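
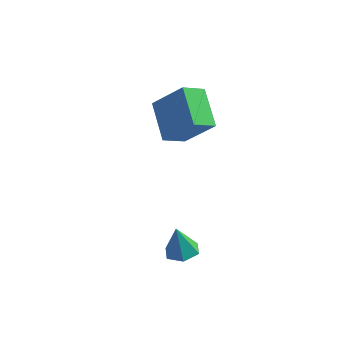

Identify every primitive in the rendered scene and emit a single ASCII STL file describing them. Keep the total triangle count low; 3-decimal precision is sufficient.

solid 
facet normal 0.184 -0.001 -0.983
outer loop
vertex 3.765 -1.806 -4.521
vertex 3.005 -1.701 -4.663
vertex 3.474 -1.084 -4.576
endloop
endfacet
facet normal 0.750 0.345 0.564
outer loop
vertex 3.765 -1.806 -4.521
vertex 3.474 -1.084 -4.576
vertex 2.735 -1.699 -3.217
endloop
endfacet
facet normal 0.184 -0.001 -0.983
outer loop
vertex 3.474 -1.084 -4.576
vertex 3.005 -1.701 -4.663
vertex 2.714 -0.979 -4.718
endloop
endfacet
facet normal 0.044 0.901 0.432
outer loop
vertex 3.474 -1.084 -4.576
vertex 2.714 -0.979 -4.718
vertex 2.735 -1.699 -3.217
endloop
endfacet
facet normal 0.182 -0.001 -0.983
outer loop
vertex 2.714 -0.979 -4.718
vertex 3.005 -1.701 -4.663
vertex 2.245 -1.596 -4.804
endloop
endfacet
facet normal -0.783 0.556 0.278
outer loop
vertex 2.714 -0.979 -4.718
vertex 2.245 -1.596 -4.804
vertex 2.735 -1.699 -3.217
endloop
endfacet
facet normal 0.182 -0.001 -0.983
outer loop
vertex 2.245 -1.596 -4.804
vertex 3.005 -1.701 -4.663
vertex 2.536 -2.318 -4.749
endloop
endfacet
facet normal -0.903 -0.344 0.256
outer loop
vertex 2.245 -1.596 -4.804
vertex 2.536 -2.318 -4.749
vertex 2.735 -1.699 -3.217
endloop
endfacet
facet normal 0.184 -0.003 -0.983
outer loop
vertex 2.536 -2.318 -4.749
vertex 3.005 -1.701 -4.663
vertex 3.295 -2.423 -4.607
endloop
endfacet
facet normal -0.197 -0.900 0.389
outer loop
vertex 2.536 -2.318 -4.749
vertex 3.295 -2.423 -4.607
vertex 2.735 -1.699 -3.217
endloop
endfacet
facet normal 0.183 -0.003 -0.983
outer loop
vertex 3.295 -2.423 -4.607
vertex 3.005 -1.701 -4.663
vertex 3.765 -1.806 -4.521
endloop
endfacet
facet normal 0.630 -0.555 0.543
outer loop
vertex 3.295 -2.423 -4.607
vertex 3.765 -1.806 -4.521
vertex 2.735 -1.699 -3.217
endloop
endfacet
facet normal -0.559 -0.681 0.473
outer loop
vertex 2.579 1.152 1.222
vertex 1.615 2.642 2.23
vertex 1.181 1.26 -0.273
endloop
endfacet
facet normal 0.472 -0.731 -0.494
outer loop
vertex 1.885 2.118 -0.87
vertex 2.579 1.152 1.222
vertex 1.181 1.26 -0.273
endloop
endfacet
facet normal -0.558 -0.681 0.473
outer loop
vertex 1.181 1.26 -0.273
vertex 1.615 2.642 2.23
vertex 0.217 2.749 0.734
endloop
endfacet
facet normal -0.682 0.052 -0.730
outer loop
vertex 0.217 2.749 0.734
vertex 1.885 2.118 -0.87
vertex 1.181 1.26 -0.273
endloop
endfacet
facet normal 0.682 -0.052 0.729
outer loop
vertex 2.579 1.152 1.222
vertex 2.319 3.5 1.633
vertex 1.615 2.642 2.23
endloop
endfacet
facet normal 0.473 -0.730 -0.494
outer loop
vertex 3.283 2.011 0.626
vertex 2.579 1.152 1.222
vertex 1.885 2.118 -0.87
endloop
endfacet
facet normal 0.682 -0.052 0.730
outer loop
vertex 3.283 2.011 0.626
vertex 2.319 3.5 1.633
vertex 2.579 1.152 1.222
endloop
endfacet
facet normal -0.472 0.731 0.493
outer loop
vertex 1.615 2.642 2.23
vertex 2.319 3.5 1.633
vertex 0.217 2.749 0.734
endloop
endfacet
facet normal -0.682 0.053 -0.730
outer loop
vertex 0.921 3.608 0.138
vertex 1.885 2.118 -0.87
vertex 0.217 2.749 0.734
endloop
endfacet
facet normal -0.472 0.730 0.494
outer loop
vertex 0.217 2.749 0.734
vertex 2.319 3.5 1.633
vertex 0.921 3.608 0.138
endloop
endfacet
facet normal 0.558 0.681 -0.473
outer loop
vertex 0.921 3.608 0.138
vertex 3.283 2.011 0.626
vertex 1.885 2.118 -0.87
endloop
endfacet
facet normal 0.558 0.681 -0.473
outer loop
vertex 2.319 3.5 1.633
vertex 3.283 2.011 0.626
vertex 0.921 3.608 0.138
endloop
endfacet

endsolid


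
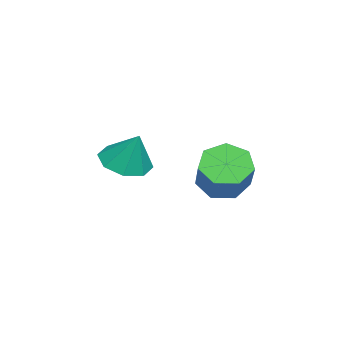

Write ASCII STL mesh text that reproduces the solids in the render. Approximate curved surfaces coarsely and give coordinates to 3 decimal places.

solid 
facet normal -0.279 -0.389 -0.878
outer loop
vertex 0.56 0.104 2.242
vertex -0.39 -0.046 2.611
vertex 0.087 0.723 2.118
endloop
endfacet
facet normal 0.786 0.614 0.067
outer loop
vertex 0.56 0.104 2.242
vertex 0.087 0.723 2.118
vertex 0.05 0.566 3.989
endloop
endfacet
facet normal -0.280 -0.389 -0.878
outer loop
vertex 0.087 0.723 2.118
vertex -0.39 -0.046 2.611
vertex -0.665 0.891 2.283
endloop
endfacet
facet normal 0.235 0.968 0.086
outer loop
vertex 0.087 0.723 2.118
vertex -0.665 0.891 2.283
vertex 0.05 0.566 3.989
endloop
endfacet
facet normal -0.281 -0.389 -0.877
outer loop
vertex -0.665 0.891 2.283
vertex -0.39 -0.046 2.611
vertex -1.256 0.511 2.641
endloop
endfacet
facet normal -0.367 0.873 0.320
outer loop
vertex -0.665 0.891 2.283
vertex -1.256 0.511 2.641
vertex 0.05 0.566 3.989
endloop
endfacet
facet normal -0.281 -0.389 -0.877
outer loop
vertex -1.256 0.511 2.641
vertex -0.39 -0.046 2.611
vertex -1.34 -0.195 2.981
endloop
endfacet
facet normal -0.671 0.385 0.634
outer loop
vertex -1.256 0.511 2.641
vertex -1.34 -0.195 2.981
vertex 0.05 0.566 3.989
endloop
endfacet
facet normal -0.281 -0.389 -0.877
outer loop
vertex -1.34 -0.195 2.981
vertex -0.39 -0.046 2.611
vertex -0.867 -0.814 3.104
endloop
endfacet
facet normal -0.495 -0.211 0.843
outer loop
vertex -1.34 -0.195 2.981
vertex -0.867 -0.814 3.104
vertex 0.05 0.566 3.989
endloop
endfacet
facet normal -0.280 -0.389 -0.877
outer loop
vertex -0.867 -0.814 3.104
vertex -0.39 -0.046 2.611
vertex -0.115 -0.983 2.939
endloop
endfacet
facet normal 0.054 -0.564 0.824
outer loop
vertex -0.867 -0.814 3.104
vertex -0.115 -0.983 2.939
vertex 0.05 0.566 3.989
endloop
endfacet
facet normal -0.279 -0.389 -0.878
outer loop
vertex -0.115 -0.983 2.939
vertex -0.39 -0.046 2.611
vertex 0.476 -0.602 2.582
endloop
endfacet
facet normal 0.658 -0.469 0.589
outer loop
vertex -0.115 -0.983 2.939
vertex 0.476 -0.602 2.582
vertex 0.05 0.566 3.989
endloop
endfacet
facet normal -0.279 -0.389 -0.878
outer loop
vertex 0.476 -0.602 2.582
vertex -0.39 -0.046 2.611
vertex 0.56 0.104 2.242
endloop
endfacet
facet normal 0.961 0.018 0.276
outer loop
vertex 0.476 -0.602 2.582
vertex 0.56 0.104 2.242
vertex 0.05 0.566 3.989
endloop
endfacet
facet normal -0.746 -0.195 -0.636
outer loop
vertex 0.158 3.964 1.331
vertex -0.295 3.438 2.023
vertex -0.379 4.395 1.829
endloop
endfacet
facet normal 0.209 0.840 -0.501
outer loop
vertex 0.158 3.964 1.331
vertex -0.379 4.395 1.829
vertex 1.628 4.347 2.585
endloop
endfacet
facet normal 0.209 0.839 -0.502
outer loop
vertex 1.628 4.347 2.585
vertex -0.379 4.395 1.829
vertex 1.091 4.779 3.083
endloop
endfacet
facet normal 0.747 0.195 0.636
outer loop
vertex 1.628 4.347 2.585
vertex 1.091 4.779 3.083
vertex 1.175 3.822 3.277
endloop
endfacet
facet normal -0.746 -0.195 -0.637
outer loop
vertex -0.379 4.395 1.829
vertex -0.295 3.438 2.023
vertex -0.853 4.106 2.473
endloop
endfacet
facet normal -0.364 0.920 0.145
outer loop
vertex -0.379 4.395 1.829
vertex -0.853 4.106 2.473
vertex 1.091 4.779 3.083
endloop
endfacet
facet normal -0.364 0.920 0.145
outer loop
vertex 1.091 4.779 3.083
vertex -0.853 4.106 2.473
vertex 0.616 4.49 3.727
endloop
endfacet
facet normal 0.746 0.195 0.637
outer loop
vertex 1.091 4.779 3.083
vertex 0.616 4.49 3.727
vertex 1.175 3.822 3.277
endloop
endfacet
facet normal -0.746 -0.194 -0.637
outer loop
vertex -0.853 4.106 2.473
vertex -0.295 3.438 2.023
vertex -0.907 3.314 2.778
endloop
endfacet
facet normal -0.663 0.308 0.682
outer loop
vertex -0.853 4.106 2.473
vertex -0.907 3.314 2.778
vertex 0.616 4.49 3.727
endloop
endfacet
facet normal -0.663 0.307 0.683
outer loop
vertex 0.616 4.49 3.727
vertex -0.907 3.314 2.778
vertex 0.563 3.698 4.032
endloop
endfacet
facet normal 0.746 0.195 0.637
outer loop
vertex 0.616 4.49 3.727
vertex 0.563 3.698 4.032
vertex 1.175 3.822 3.277
endloop
endfacet
facet normal -0.746 -0.195 -0.637
outer loop
vertex -0.907 3.314 2.778
vertex -0.295 3.438 2.023
vertex -0.5 2.615 2.515
endloop
endfacet
facet normal -0.463 -0.535 0.707
outer loop
vertex -0.907 3.314 2.778
vertex -0.5 2.615 2.515
vertex 0.563 3.698 4.032
endloop
endfacet
facet normal -0.463 -0.535 0.707
outer loop
vertex 0.563 3.698 4.032
vertex -0.5 2.615 2.515
vertex 0.97 2.999 3.769
endloop
endfacet
facet normal 0.746 0.195 0.637
outer loop
vertex 0.563 3.698 4.032
vertex 0.97 2.999 3.769
vertex 1.175 3.822 3.277
endloop
endfacet
facet normal -0.746 -0.195 -0.637
outer loop
vertex -0.5 2.615 2.515
vertex -0.295 3.438 2.023
vertex 0.062 2.536 1.881
endloop
endfacet
facet normal 0.086 -0.976 0.198
outer loop
vertex -0.5 2.615 2.515
vertex 0.062 2.536 1.881
vertex 0.97 2.999 3.769
endloop
endfacet
facet normal 0.086 -0.976 0.198
outer loop
vertex 0.97 2.999 3.769
vertex 0.062 2.536 1.881
vertex 1.532 2.92 3.135
endloop
endfacet
facet normal 0.746 0.195 0.637
outer loop
vertex 0.97 2.999 3.769
vertex 1.532 2.92 3.135
vertex 1.175 3.822 3.277
endloop
endfacet
facet normal -0.746 -0.195 -0.637
outer loop
vertex 0.062 2.536 1.881
vertex -0.295 3.438 2.023
vertex 0.355 3.136 1.354
endloop
endfacet
facet normal 0.570 -0.682 -0.459
outer loop
vertex 0.062 2.536 1.881
vertex 0.355 3.136 1.354
vertex 1.532 2.92 3.135
endloop
endfacet
facet normal 0.570 -0.681 -0.459
outer loop
vertex 1.532 2.92 3.135
vertex 0.355 3.136 1.354
vertex 1.824 3.52 2.608
endloop
endfacet
facet normal 0.747 0.195 0.636
outer loop
vertex 1.532 2.92 3.135
vertex 1.824 3.52 2.608
vertex 1.175 3.822 3.277
endloop
endfacet
facet normal -0.746 -0.195 -0.637
outer loop
vertex 0.355 3.136 1.354
vertex -0.295 3.438 2.023
vertex 0.158 3.964 1.331
endloop
endfacet
facet normal 0.625 0.127 -0.771
outer loop
vertex 0.355 3.136 1.354
vertex 0.158 3.964 1.331
vertex 1.824 3.52 2.608
endloop
endfacet
facet normal 0.624 0.127 -0.771
outer loop
vertex 1.824 3.52 2.608
vertex 0.158 3.964 1.331
vertex 1.628 4.347 2.585
endloop
endfacet
facet normal 0.746 0.195 0.636
outer loop
vertex 1.824 3.52 2.608
vertex 1.628 4.347 2.585
vertex 1.175 3.822 3.277
endloop
endfacet

endsolid


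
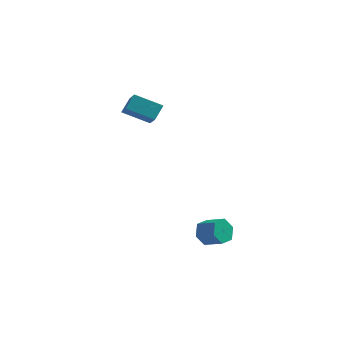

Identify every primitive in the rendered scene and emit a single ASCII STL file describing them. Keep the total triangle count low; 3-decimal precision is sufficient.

solid 
facet normal -0.908 0.200 -0.367
outer loop
vertex 3.788 -2.978 -3.625
vertex 3.484 -3.243 -3.017
vertex 3.657 -2.535 -3.059
endloop
endfacet
facet normal 0.378 0.770 -0.515
outer loop
vertex 3.788 -2.978 -3.625
vertex 3.657 -2.535 -3.059
vertex 4.76 -3.192 -3.232
endloop
endfacet
facet normal 0.378 0.770 -0.515
outer loop
vertex 4.76 -3.192 -3.232
vertex 3.657 -2.535 -3.059
vertex 4.629 -2.749 -2.666
endloop
endfacet
facet normal 0.909 -0.200 0.367
outer loop
vertex 4.76 -3.192 -3.232
vertex 4.629 -2.749 -2.666
vertex 4.456 -3.457 -2.623
endloop
endfacet
facet normal -0.909 0.200 -0.367
outer loop
vertex 3.657 -2.535 -3.059
vertex 3.484 -3.243 -3.017
vertex 3.353 -2.801 -2.451
endloop
endfacet
facet normal 0.033 0.910 0.414
outer loop
vertex 3.657 -2.535 -3.059
vertex 3.353 -2.801 -2.451
vertex 4.629 -2.749 -2.666
endloop
endfacet
facet normal 0.032 0.910 0.413
outer loop
vertex 4.629 -2.749 -2.666
vertex 3.353 -2.801 -2.451
vertex 4.325 -3.014 -2.058
endloop
endfacet
facet normal 0.908 -0.200 0.367
outer loop
vertex 4.629 -2.749 -2.666
vertex 4.325 -3.014 -2.058
vertex 4.456 -3.457 -2.623
endloop
endfacet
facet normal -0.909 0.200 -0.367
outer loop
vertex 3.353 -2.801 -2.451
vertex 3.484 -3.243 -3.017
vertex 3.18 -3.508 -2.408
endloop
endfacet
facet normal -0.344 0.141 0.928
outer loop
vertex 3.353 -2.801 -2.451
vertex 3.18 -3.508 -2.408
vertex 4.325 -3.014 -2.058
endloop
endfacet
facet normal -0.344 0.141 0.928
outer loop
vertex 4.325 -3.014 -2.058
vertex 3.18 -3.508 -2.408
vertex 4.152 -3.722 -2.015
endloop
endfacet
facet normal 0.908 -0.200 0.367
outer loop
vertex 4.325 -3.014 -2.058
vertex 4.152 -3.722 -2.015
vertex 4.456 -3.457 -2.623
endloop
endfacet
facet normal -0.909 0.200 -0.367
outer loop
vertex 3.18 -3.508 -2.408
vertex 3.484 -3.243 -3.017
vertex 3.311 -3.951 -2.974
endloop
endfacet
facet normal -0.378 -0.770 0.515
outer loop
vertex 3.18 -3.508 -2.408
vertex 3.311 -3.951 -2.974
vertex 4.152 -3.722 -2.015
endloop
endfacet
facet normal -0.378 -0.770 0.515
outer loop
vertex 4.152 -3.722 -2.015
vertex 3.311 -3.951 -2.974
vertex 4.283 -4.165 -2.581
endloop
endfacet
facet normal 0.908 -0.200 0.367
outer loop
vertex 4.152 -3.722 -2.015
vertex 4.283 -4.165 -2.581
vertex 4.456 -3.457 -2.623
endloop
endfacet
facet normal -0.908 0.200 -0.367
outer loop
vertex 3.311 -3.951 -2.974
vertex 3.484 -3.243 -3.017
vertex 3.615 -3.686 -3.582
endloop
endfacet
facet normal -0.033 -0.910 -0.413
outer loop
vertex 3.311 -3.951 -2.974
vertex 3.615 -3.686 -3.582
vertex 4.283 -4.165 -2.581
endloop
endfacet
facet normal -0.032 -0.910 -0.414
outer loop
vertex 4.283 -4.165 -2.581
vertex 3.615 -3.686 -3.582
vertex 4.587 -3.899 -3.189
endloop
endfacet
facet normal 0.909 -0.200 0.367
outer loop
vertex 4.283 -4.165 -2.581
vertex 4.587 -3.899 -3.189
vertex 4.456 -3.457 -2.623
endloop
endfacet
facet normal -0.908 0.200 -0.367
outer loop
vertex 3.615 -3.686 -3.582
vertex 3.484 -3.243 -3.017
vertex 3.788 -2.978 -3.625
endloop
endfacet
facet normal 0.344 -0.141 -0.928
outer loop
vertex 3.615 -3.686 -3.582
vertex 3.788 -2.978 -3.625
vertex 4.587 -3.899 -3.189
endloop
endfacet
facet normal 0.344 -0.141 -0.928
outer loop
vertex 4.587 -3.899 -3.189
vertex 3.788 -2.978 -3.625
vertex 4.76 -3.192 -3.232
endloop
endfacet
facet normal 0.909 -0.200 0.367
outer loop
vertex 4.587 -3.899 -3.189
vertex 4.76 -3.192 -3.232
vertex 4.456 -3.457 -2.623
endloop
endfacet
facet normal -0.514 0.673 -0.532
outer loop
vertex -1.915 -0.77 2.797
vertex -1.778 -0.118 3.489
vertex -0.629 -0.321 2.122
endloop
endfacet
facet normal -0.142 -0.678 -0.721
outer loop
vertex -0.002 -1.142 2.771
vertex -1.915 -0.77 2.797
vertex -0.629 -0.321 2.122
endloop
endfacet
facet normal -0.514 0.672 -0.532
outer loop
vertex -0.629 -0.321 2.122
vertex -1.778 -0.118 3.489
vertex -0.493 0.33 2.813
endloop
endfacet
facet normal 0.846 0.295 -0.444
outer loop
vertex -0.493 0.33 2.813
vertex -0.002 -1.142 2.771
vertex -0.629 -0.321 2.122
endloop
endfacet
facet normal -0.846 -0.294 0.445
outer loop
vertex -1.915 -0.77 2.797
vertex -1.151 -0.939 4.138
vertex -1.778 -0.118 3.489
endloop
endfacet
facet normal -0.142 -0.679 -0.720
outer loop
vertex -1.287 -1.59 3.447
vertex -1.915 -0.77 2.797
vertex -0.002 -1.142 2.771
endloop
endfacet
facet normal -0.846 -0.295 0.445
outer loop
vertex -1.287 -1.59 3.447
vertex -1.151 -0.939 4.138
vertex -1.915 -0.77 2.797
endloop
endfacet
facet normal 0.143 0.679 0.721
outer loop
vertex -1.778 -0.118 3.489
vertex -1.151 -0.939 4.138
vertex -0.493 0.33 2.813
endloop
endfacet
facet normal 0.846 0.295 -0.445
outer loop
vertex 0.135 -0.49 3.463
vertex -0.002 -1.142 2.771
vertex -0.493 0.33 2.813
endloop
endfacet
facet normal 0.141 0.679 0.720
outer loop
vertex -0.493 0.33 2.813
vertex -1.151 -0.939 4.138
vertex 0.135 -0.49 3.463
endloop
endfacet
facet normal 0.514 -0.673 0.532
outer loop
vertex 0.135 -0.49 3.463
vertex -1.287 -1.59 3.447
vertex -0.002 -1.142 2.771
endloop
endfacet
facet normal 0.514 -0.672 0.532
outer loop
vertex -1.151 -0.939 4.138
vertex -1.287 -1.59 3.447
vertex 0.135 -0.49 3.463
endloop
endfacet

endsolid


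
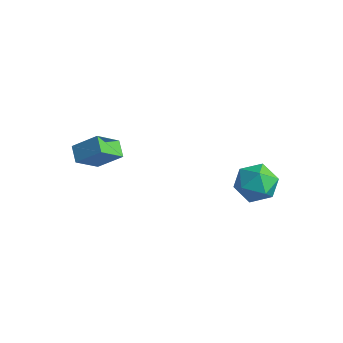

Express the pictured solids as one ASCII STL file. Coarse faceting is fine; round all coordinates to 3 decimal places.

solid 
facet normal -0.987 -0.149 0.066
outer loop
vertex 1.34 3.644 -2.707
vertex 1.498 2.506 -2.917
vertex 1.511 2.905 -1.82
endloop
endfacet
facet normal -0.783 0.395 0.480
outer loop
vertex 1.34 3.644 -2.707
vertex 1.511 2.905 -1.82
vertex 2.036 3.947 -1.821
endloop
endfacet
facet normal -0.467 0.882 0.065
outer loop
vertex 1.34 3.644 -2.707
vertex 2.036 3.947 -1.821
vertex 2.348 4.193 -2.919
endloop
endfacet
facet normal -0.475 0.638 -0.606
outer loop
vertex 1.34 3.644 -2.707
vertex 2.348 4.193 -2.919
vertex 2.015 3.303 -3.596
endloop
endfacet
facet normal -0.796 0.001 -0.605
outer loop
vertex 1.34 3.644 -2.707
vertex 2.015 3.303 -3.596
vertex 1.498 2.506 -2.917
endloop
endfacet
facet normal -0.297 0.150 0.943
outer loop
vertex 2.036 3.947 -1.821
vertex 1.511 2.905 -1.82
vertex 2.625 2.997 -1.484
endloop
endfacet
facet normal -0.627 -0.730 0.273
outer loop
vertex 1.511 2.905 -1.82
vertex 1.498 2.506 -2.917
vertex 2.292 2.107 -2.161
endloop
endfacet
facet normal -0.319 -0.486 -0.814
outer loop
vertex 1.498 2.506 -2.917
vertex 2.015 3.303 -3.596
vertex 2.604 2.353 -3.259
endloop
endfacet
facet normal 0.201 0.544 -0.814
outer loop
vertex 2.015 3.303 -3.596
vertex 2.348 4.193 -2.919
vertex 3.129 3.395 -3.26
endloop
endfacet
facet normal 0.214 0.939 0.271
outer loop
vertex 2.348 4.193 -2.919
vertex 2.036 3.947 -1.821
vertex 3.142 3.794 -2.163
endloop
endfacet
facet normal 0.475 -0.638 0.606
outer loop
vertex 3.3 2.656 -2.373
vertex 2.625 2.997 -1.484
vertex 2.292 2.107 -2.161
endloop
endfacet
facet normal 0.467 -0.882 -0.065
outer loop
vertex 3.3 2.656 -2.373
vertex 2.292 2.107 -2.161
vertex 2.604 2.353 -3.259
endloop
endfacet
facet normal 0.783 -0.395 -0.480
outer loop
vertex 3.3 2.656 -2.373
vertex 2.604 2.353 -3.259
vertex 3.129 3.395 -3.26
endloop
endfacet
facet normal 0.987 0.149 -0.066
outer loop
vertex 3.3 2.656 -2.373
vertex 3.129 3.395 -3.26
vertex 3.142 3.794 -2.163
endloop
endfacet
facet normal 0.796 -0.001 0.605
outer loop
vertex 3.3 2.656 -2.373
vertex 3.142 3.794 -2.163
vertex 2.625 2.997 -1.484
endloop
endfacet
facet normal -0.201 -0.544 0.814
outer loop
vertex 2.292 2.107 -2.161
vertex 2.625 2.997 -1.484
vertex 1.511 2.905 -1.82
endloop
endfacet
facet normal -0.214 -0.939 -0.271
outer loop
vertex 2.604 2.353 -3.259
vertex 2.292 2.107 -2.161
vertex 1.498 2.506 -2.917
endloop
endfacet
facet normal 0.297 -0.150 -0.943
outer loop
vertex 3.129 3.395 -3.26
vertex 2.604 2.353 -3.259
vertex 2.015 3.303 -3.596
endloop
endfacet
facet normal 0.627 0.730 -0.273
outer loop
vertex 3.142 3.794 -2.163
vertex 3.129 3.395 -3.26
vertex 2.348 4.193 -2.919
endloop
endfacet
facet normal 0.319 0.486 0.814
outer loop
vertex 2.625 2.997 -1.484
vertex 3.142 3.794 -2.163
vertex 2.036 3.947 -1.821
endloop
endfacet
facet normal -0.659 -0.437 -0.612
outer loop
vertex -4.478 -2.069 -0.382
vertex -4.283 -0.834 -1.474
vertex -3.765 -2.555 -0.803
endloop
endfacet
facet normal -0.118 -0.744 0.658
outer loop
vertex -2.757 -1.886 0.134
vertex -4.478 -2.069 -0.382
vertex -3.765 -2.555 -0.803
endloop
endfacet
facet normal -0.659 -0.437 -0.613
outer loop
vertex -3.765 -2.555 -0.803
vertex -4.283 -0.834 -1.474
vertex -3.569 -1.32 -1.895
endloop
endfacet
facet normal 0.743 -0.506 -0.438
outer loop
vertex -3.569 -1.32 -1.895
vertex -2.757 -1.886 0.134
vertex -3.765 -2.555 -0.803
endloop
endfacet
facet normal -0.743 0.505 0.439
outer loop
vertex -4.478 -2.069 -0.382
vertex -3.275 -0.165 -0.537
vertex -4.283 -0.834 -1.474
endloop
endfacet
facet normal -0.118 -0.744 0.658
outer loop
vertex -3.471 -1.4 0.555
vertex -4.478 -2.069 -0.382
vertex -2.757 -1.886 0.134
endloop
endfacet
facet normal -0.743 0.505 0.438
outer loop
vertex -3.471 -1.4 0.555
vertex -3.275 -0.165 -0.537
vertex -4.478 -2.069 -0.382
endloop
endfacet
facet normal 0.118 0.744 -0.658
outer loop
vertex -4.283 -0.834 -1.474
vertex -3.275 -0.165 -0.537
vertex -3.569 -1.32 -1.895
endloop
endfacet
facet normal 0.743 -0.505 -0.438
outer loop
vertex -2.562 -0.651 -0.958
vertex -2.757 -1.886 0.134
vertex -3.569 -1.32 -1.895
endloop
endfacet
facet normal 0.118 0.744 -0.658
outer loop
vertex -3.569 -1.32 -1.895
vertex -3.275 -0.165 -0.537
vertex -2.562 -0.651 -0.958
endloop
endfacet
facet normal 0.659 0.437 0.612
outer loop
vertex -2.562 -0.651 -0.958
vertex -3.471 -1.4 0.555
vertex -2.757 -1.886 0.134
endloop
endfacet
facet normal 0.659 0.437 0.612
outer loop
vertex -3.275 -0.165 -0.537
vertex -3.471 -1.4 0.555
vertex -2.562 -0.651 -0.958
endloop
endfacet

endsolid


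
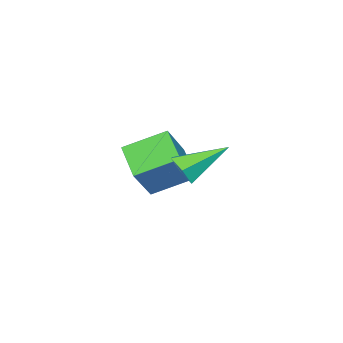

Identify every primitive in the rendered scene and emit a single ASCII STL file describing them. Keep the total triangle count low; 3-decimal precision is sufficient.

solid 
facet normal 0.643 -0.561 -0.521
outer loop
vertex 0.272 0.196 1.297
vertex -0.247 -0.162 1.042
vertex -0.025 0.393 0.718
endloop
endfacet
facet normal 0.386 0.915 0.113
outer loop
vertex 0.272 0.196 1.297
vertex -0.025 0.393 0.718
vertex -1.353 0.802 1.938
endloop
endfacet
facet normal 0.644 -0.561 -0.520
outer loop
vertex -0.025 0.393 0.718
vertex -0.247 -0.162 1.042
vertex -0.543 0.035 0.463
endloop
endfacet
facet normal -0.269 0.786 -0.557
outer loop
vertex -0.025 0.393 0.718
vertex -0.543 0.035 0.463
vertex -1.353 0.802 1.938
endloop
endfacet
facet normal 0.644 -0.561 -0.520
outer loop
vertex -0.543 0.035 0.463
vertex -0.247 -0.162 1.042
vertex -0.765 -0.52 0.787
endloop
endfacet
facet normal -0.864 0.053 -0.502
outer loop
vertex -0.543 0.035 0.463
vertex -0.765 -0.52 0.787
vertex -1.353 0.802 1.938
endloop
endfacet
facet normal 0.644 -0.561 -0.521
outer loop
vertex -0.765 -0.52 0.787
vertex -0.247 -0.162 1.042
vertex -0.469 -0.718 1.366
endloop
endfacet
facet normal -0.804 -0.551 0.223
outer loop
vertex -0.765 -0.52 0.787
vertex -0.469 -0.718 1.366
vertex -1.353 0.802 1.938
endloop
endfacet
facet normal 0.643 -0.561 -0.522
outer loop
vertex -0.469 -0.718 1.366
vertex -0.247 -0.162 1.042
vertex 0.05 -0.36 1.621
endloop
endfacet
facet normal -0.148 -0.423 0.894
outer loop
vertex -0.469 -0.718 1.366
vertex 0.05 -0.36 1.621
vertex -1.353 0.802 1.938
endloop
endfacet
facet normal 0.643 -0.561 -0.522
outer loop
vertex 0.05 -0.36 1.621
vertex -0.247 -0.162 1.042
vertex 0.272 0.196 1.297
endloop
endfacet
facet normal 0.447 0.311 0.839
outer loop
vertex 0.05 -0.36 1.621
vertex 0.272 0.196 1.297
vertex -1.353 0.802 1.938
endloop
endfacet
facet normal -0.614 -0.066 -0.786
outer loop
vertex -4.498 -3.498 -0.605
vertex -3.735 -2.327 -1.3
vertex -3.438 -4.623 -1.338
endloop
endfacet
facet normal -0.489 -0.750 0.445
outer loop
vertex -2.425 -4.513 -0.04
vertex -4.498 -3.498 -0.605
vertex -3.438 -4.623 -1.338
endloop
endfacet
facet normal -0.614 -0.066 -0.786
outer loop
vertex -3.438 -4.623 -1.338
vertex -3.735 -2.327 -1.3
vertex -2.676 -3.452 -2.032
endloop
endfacet
facet normal 0.620 -0.657 -0.428
outer loop
vertex -2.676 -3.452 -2.032
vertex -2.425 -4.513 -0.04
vertex -3.438 -4.623 -1.338
endloop
endfacet
facet normal -0.620 0.658 0.428
outer loop
vertex -4.498 -3.498 -0.605
vertex -2.722 -2.217 -0.002
vertex -3.735 -2.327 -1.3
endloop
endfacet
facet normal -0.489 -0.750 0.446
outer loop
vertex -3.484 -3.388 0.692
vertex -4.498 -3.498 -0.605
vertex -2.425 -4.513 -0.04
endloop
endfacet
facet normal -0.620 0.657 0.429
outer loop
vertex -3.484 -3.388 0.692
vertex -2.722 -2.217 -0.002
vertex -4.498 -3.498 -0.605
endloop
endfacet
facet normal 0.489 0.750 -0.445
outer loop
vertex -3.735 -2.327 -1.3
vertex -2.722 -2.217 -0.002
vertex -2.676 -3.452 -2.032
endloop
endfacet
facet normal 0.619 -0.658 -0.428
outer loop
vertex -1.662 -3.342 -0.735
vertex -2.425 -4.513 -0.04
vertex -2.676 -3.452 -2.032
endloop
endfacet
facet normal 0.488 0.750 -0.445
outer loop
vertex -2.676 -3.452 -2.032
vertex -2.722 -2.217 -0.002
vertex -1.662 -3.342 -0.735
endloop
endfacet
facet normal 0.614 0.067 0.786
outer loop
vertex -1.662 -3.342 -0.735
vertex -3.484 -3.388 0.692
vertex -2.425 -4.513 -0.04
endloop
endfacet
facet normal 0.614 0.066 0.786
outer loop
vertex -2.722 -2.217 -0.002
vertex -3.484 -3.388 0.692
vertex -1.662 -3.342 -0.735
endloop
endfacet

endsolid


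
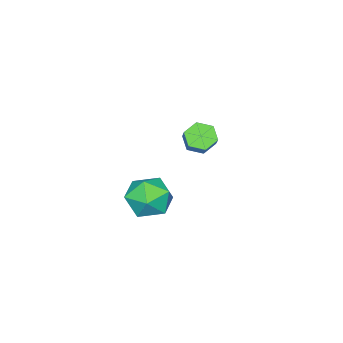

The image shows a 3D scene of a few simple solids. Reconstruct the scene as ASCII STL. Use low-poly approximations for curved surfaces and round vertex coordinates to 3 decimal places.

solid 
facet normal -0.760 0.525 0.383
outer loop
vertex 1.958 0.666 1.501
vertex 1.976 0.008 2.439
vertex 2.611 0.96 2.395
endloop
endfacet
facet normal -0.359 0.932 -0.044
outer loop
vertex 1.958 0.666 1.501
vertex 2.611 0.96 2.395
vertex 3.018 1.066 1.328
endloop
endfacet
facet normal -0.351 0.632 -0.691
outer loop
vertex 1.958 0.666 1.501
vertex 3.018 1.066 1.328
vertex 2.633 0.179 0.713
endloop
endfacet
facet normal -0.747 0.038 -0.664
outer loop
vertex 1.958 0.666 1.501
vertex 2.633 0.179 0.713
vertex 1.989 -0.475 1.4
endloop
endfacet
facet normal -1.000 -0.027 0.000
outer loop
vertex 1.958 0.666 1.501
vertex 1.989 -0.475 1.4
vertex 1.976 0.008 2.439
endloop
endfacet
facet normal 0.308 0.928 0.210
outer loop
vertex 3.018 1.066 1.328
vertex 2.611 0.96 2.395
vertex 3.691 0.655 2.16
endloop
endfacet
facet normal -0.341 0.269 0.901
outer loop
vertex 2.611 0.96 2.395
vertex 1.976 0.008 2.439
vertex 3.047 0.001 2.847
endloop
endfacet
facet normal -0.729 -0.624 0.281
outer loop
vertex 1.976 0.008 2.439
vertex 1.989 -0.475 1.4
vertex 2.662 -0.886 2.232
endloop
endfacet
facet normal -0.319 -0.519 -0.793
outer loop
vertex 1.989 -0.475 1.4
vertex 2.633 0.179 0.713
vertex 3.069 -0.78 1.165
endloop
endfacet
facet normal 0.322 0.441 -0.838
outer loop
vertex 2.633 0.179 0.713
vertex 3.018 1.066 1.328
vertex 3.704 0.172 1.121
endloop
endfacet
facet normal 0.747 -0.038 0.664
outer loop
vertex 3.722 -0.486 2.059
vertex 3.691 0.655 2.16
vertex 3.047 0.001 2.847
endloop
endfacet
facet normal 0.351 -0.632 0.691
outer loop
vertex 3.722 -0.486 2.059
vertex 3.047 0.001 2.847
vertex 2.662 -0.886 2.232
endloop
endfacet
facet normal 0.359 -0.932 0.044
outer loop
vertex 3.722 -0.486 2.059
vertex 2.662 -0.886 2.232
vertex 3.069 -0.78 1.165
endloop
endfacet
facet normal 0.760 -0.525 -0.383
outer loop
vertex 3.722 -0.486 2.059
vertex 3.069 -0.78 1.165
vertex 3.704 0.172 1.121
endloop
endfacet
facet normal 1.000 0.027 -0.000
outer loop
vertex 3.722 -0.486 2.059
vertex 3.704 0.172 1.121
vertex 3.691 0.655 2.16
endloop
endfacet
facet normal 0.319 0.519 0.793
outer loop
vertex 3.047 0.001 2.847
vertex 3.691 0.655 2.16
vertex 2.611 0.96 2.395
endloop
endfacet
facet normal -0.322 -0.441 0.838
outer loop
vertex 2.662 -0.886 2.232
vertex 3.047 0.001 2.847
vertex 1.976 0.008 2.439
endloop
endfacet
facet normal -0.308 -0.928 -0.210
outer loop
vertex 3.069 -0.78 1.165
vertex 2.662 -0.886 2.232
vertex 1.989 -0.475 1.4
endloop
endfacet
facet normal 0.341 -0.269 -0.901
outer loop
vertex 3.704 0.172 1.121
vertex 3.069 -0.78 1.165
vertex 2.633 0.179 0.713
endloop
endfacet
facet normal 0.729 0.624 -0.281
outer loop
vertex 3.691 0.655 2.16
vertex 3.704 0.172 1.121
vertex 3.018 1.066 1.328
endloop
endfacet
facet normal -0.539 -0.469 -0.700
outer loop
vertex -2.404 -0.967 0.981
vertex -2.693 -1.427 1.512
vertex -3.043 -0.774 1.344
endloop
endfacet
facet normal -0.046 0.846 -0.531
outer loop
vertex -2.404 -0.967 0.981
vertex -3.043 -0.774 1.344
vertex -1.698 -0.353 1.897
endloop
endfacet
facet normal -0.046 0.846 -0.531
outer loop
vertex -1.698 -0.353 1.897
vertex -3.043 -0.774 1.344
vertex -2.337 -0.16 2.26
endloop
endfacet
facet normal 0.539 0.469 0.700
outer loop
vertex -1.698 -0.353 1.897
vertex -2.337 -0.16 2.26
vertex -1.987 -0.813 2.428
endloop
endfacet
facet normal -0.539 -0.469 -0.700
outer loop
vertex -3.043 -0.774 1.344
vertex -2.693 -1.427 1.512
vertex -3.332 -1.234 1.875
endloop
endfacet
facet normal -0.751 0.643 0.148
outer loop
vertex -3.043 -0.774 1.344
vertex -3.332 -1.234 1.875
vertex -2.337 -0.16 2.26
endloop
endfacet
facet normal -0.751 0.643 0.148
outer loop
vertex -2.337 -0.16 2.26
vertex -3.332 -1.234 1.875
vertex -2.626 -0.62 2.791
endloop
endfacet
facet normal 0.539 0.469 0.700
outer loop
vertex -2.337 -0.16 2.26
vertex -2.626 -0.62 2.791
vertex -1.987 -0.813 2.428
endloop
endfacet
facet normal -0.539 -0.469 -0.700
outer loop
vertex -3.332 -1.234 1.875
vertex -2.693 -1.427 1.512
vertex -2.982 -1.887 2.043
endloop
endfacet
facet normal -0.705 -0.203 0.679
outer loop
vertex -3.332 -1.234 1.875
vertex -2.982 -1.887 2.043
vertex -2.626 -0.62 2.791
endloop
endfacet
facet normal -0.705 -0.203 0.679
outer loop
vertex -2.626 -0.62 2.791
vertex -2.982 -1.887 2.043
vertex -2.276 -1.273 2.959
endloop
endfacet
facet normal 0.539 0.469 0.700
outer loop
vertex -2.626 -0.62 2.791
vertex -2.276 -1.273 2.959
vertex -1.987 -0.813 2.428
endloop
endfacet
facet normal -0.539 -0.469 -0.700
outer loop
vertex -2.982 -1.887 2.043
vertex -2.693 -1.427 1.512
vertex -2.343 -2.08 1.68
endloop
endfacet
facet normal 0.046 -0.846 0.531
outer loop
vertex -2.982 -1.887 2.043
vertex -2.343 -2.08 1.68
vertex -2.276 -1.273 2.959
endloop
endfacet
facet normal 0.046 -0.846 0.531
outer loop
vertex -2.276 -1.273 2.959
vertex -2.343 -2.08 1.68
vertex -1.637 -1.466 2.596
endloop
endfacet
facet normal 0.539 0.469 0.700
outer loop
vertex -2.276 -1.273 2.959
vertex -1.637 -1.466 2.596
vertex -1.987 -0.813 2.428
endloop
endfacet
facet normal -0.539 -0.469 -0.700
outer loop
vertex -2.343 -2.08 1.68
vertex -2.693 -1.427 1.512
vertex -2.054 -1.62 1.149
endloop
endfacet
facet normal 0.751 -0.643 -0.148
outer loop
vertex -2.343 -2.08 1.68
vertex -2.054 -1.62 1.149
vertex -1.637 -1.466 2.596
endloop
endfacet
facet normal 0.751 -0.643 -0.148
outer loop
vertex -1.637 -1.466 2.596
vertex -2.054 -1.62 1.149
vertex -1.348 -1.006 2.065
endloop
endfacet
facet normal 0.539 0.469 0.700
outer loop
vertex -1.637 -1.466 2.596
vertex -1.348 -1.006 2.065
vertex -1.987 -0.813 2.428
endloop
endfacet
facet normal -0.539 -0.469 -0.700
outer loop
vertex -2.054 -1.62 1.149
vertex -2.693 -1.427 1.512
vertex -2.404 -0.967 0.981
endloop
endfacet
facet normal 0.705 0.203 -0.679
outer loop
vertex -2.054 -1.62 1.149
vertex -2.404 -0.967 0.981
vertex -1.348 -1.006 2.065
endloop
endfacet
facet normal 0.705 0.203 -0.679
outer loop
vertex -1.348 -1.006 2.065
vertex -2.404 -0.967 0.981
vertex -1.698 -0.353 1.897
endloop
endfacet
facet normal 0.539 0.469 0.700
outer loop
vertex -1.348 -1.006 2.065
vertex -1.698 -0.353 1.897
vertex -1.987 -0.813 2.428
endloop
endfacet

endsolid


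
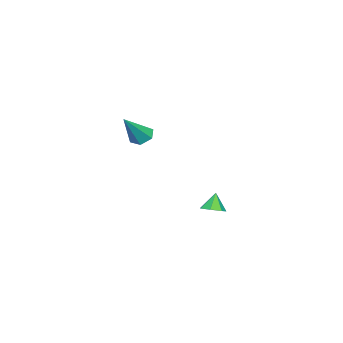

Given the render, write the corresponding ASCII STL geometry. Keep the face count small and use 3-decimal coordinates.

solid 
facet normal -0.625 0.216 -0.750
outer loop
vertex 2.904 -0.991 2.897
vertex 2.406 -1.148 3.267
vertex 2.622 -0.546 3.26
endloop
endfacet
facet normal 0.801 0.590 -0.100
outer loop
vertex 2.904 -0.991 2.897
vertex 2.622 -0.546 3.26
vertex 3.514 -1.532 4.593
endloop
endfacet
facet normal -0.627 0.216 -0.748
outer loop
vertex 2.622 -0.546 3.26
vertex 2.406 -1.148 3.267
vertex 2.125 -0.703 3.631
endloop
endfacet
facet normal 0.132 0.837 0.531
outer loop
vertex 2.622 -0.546 3.26
vertex 2.125 -0.703 3.631
vertex 3.514 -1.532 4.593
endloop
endfacet
facet normal -0.626 0.218 -0.749
outer loop
vertex 2.125 -0.703 3.631
vertex 2.406 -1.148 3.267
vertex 1.908 -1.306 3.637
endloop
endfacet
facet normal -0.484 0.183 0.856
outer loop
vertex 2.125 -0.703 3.631
vertex 1.908 -1.306 3.637
vertex 3.514 -1.532 4.593
endloop
endfacet
facet normal -0.626 0.217 -0.749
outer loop
vertex 1.908 -1.306 3.637
vertex 2.406 -1.148 3.267
vertex 2.19 -1.751 3.273
endloop
endfacet
facet normal -0.427 -0.719 0.548
outer loop
vertex 1.908 -1.306 3.637
vertex 2.19 -1.751 3.273
vertex 3.514 -1.532 4.593
endloop
endfacet
facet normal -0.625 0.217 -0.750
outer loop
vertex 2.19 -1.751 3.273
vertex 2.406 -1.148 3.267
vertex 2.688 -1.594 2.903
endloop
endfacet
facet normal 0.243 -0.966 -0.083
outer loop
vertex 2.19 -1.751 3.273
vertex 2.688 -1.594 2.903
vertex 3.514 -1.532 4.593
endloop
endfacet
facet normal -0.625 0.217 -0.750
outer loop
vertex 2.688 -1.594 2.903
vertex 2.406 -1.148 3.267
vertex 2.904 -0.991 2.897
endloop
endfacet
facet normal 0.858 -0.311 -0.408
outer loop
vertex 2.688 -1.594 2.903
vertex 2.904 -0.991 2.897
vertex 3.514 -1.532 4.593
endloop
endfacet
facet normal 0.390 0.003 -0.921
outer loop
vertex -1.657 0.566 -2.66
vertex -2.256 0.451 -2.914
vertex -1.965 1.031 -2.789
endloop
endfacet
facet normal 0.459 0.506 0.730
outer loop
vertex -1.657 0.566 -2.66
vertex -1.965 1.031 -2.789
vertex -2.664 0.449 -1.946
endloop
endfacet
facet normal 0.390 0.003 -0.921
outer loop
vertex -1.965 1.031 -2.789
vertex -2.256 0.451 -2.914
vertex -2.492 1.059 -3.012
endloop
endfacet
facet normal -0.154 0.868 0.472
outer loop
vertex -1.965 1.031 -2.789
vertex -2.492 1.059 -3.012
vertex -2.664 0.449 -1.946
endloop
endfacet
facet normal 0.390 0.003 -0.921
outer loop
vertex -2.492 1.059 -3.012
vertex -2.256 0.451 -2.914
vertex -2.841 0.63 -3.161
endloop
endfacet
facet normal -0.793 0.575 0.201
outer loop
vertex -2.492 1.059 -3.012
vertex -2.841 0.63 -3.161
vertex -2.664 0.449 -1.946
endloop
endfacet
facet normal 0.389 0.001 -0.921
outer loop
vertex -2.841 0.63 -3.161
vertex -2.256 0.451 -2.914
vertex -2.749 0.066 -3.123
endloop
endfacet
facet normal -0.981 -0.152 0.120
outer loop
vertex -2.841 0.63 -3.161
vertex -2.749 0.066 -3.123
vertex -2.664 0.449 -1.946
endloop
endfacet
facet normal 0.389 0.002 -0.921
outer loop
vertex -2.749 0.066 -3.123
vertex -2.256 0.451 -2.914
vertex -2.285 -0.208 -2.928
endloop
endfacet
facet normal -0.574 -0.765 0.291
outer loop
vertex -2.749 0.066 -3.123
vertex -2.285 -0.208 -2.928
vertex -2.664 0.449 -1.946
endloop
endfacet
facet normal 0.389 0.002 -0.921
outer loop
vertex -2.285 -0.208 -2.928
vertex -2.256 0.451 -2.914
vertex -1.799 0.014 -2.722
endloop
endfacet
facet normal 0.120 -0.803 0.584
outer loop
vertex -2.285 -0.208 -2.928
vertex -1.799 0.014 -2.722
vertex -2.664 0.449 -1.946
endloop
endfacet
facet normal 0.390 0.003 -0.921
outer loop
vertex -1.799 0.014 -2.722
vertex -2.256 0.451 -2.914
vertex -1.657 0.566 -2.66
endloop
endfacet
facet normal 0.580 -0.237 0.779
outer loop
vertex -1.799 0.014 -2.722
vertex -1.657 0.566 -2.66
vertex -2.664 0.449 -1.946
endloop
endfacet

endsolid


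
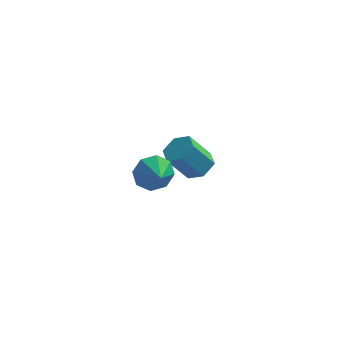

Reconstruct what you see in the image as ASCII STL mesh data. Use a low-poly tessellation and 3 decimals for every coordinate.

solid 
facet normal -0.438 0.800 -0.411
outer loop
vertex 2.751 -3.257 2.531
vertex 2.138 -3.17 3.354
vertex 3.062 -2.799 3.092
endloop
endfacet
facet normal 0.905 -0.380 -0.191
outer loop
vertex 2.751 -3.257 2.531
vertex 3.062 -2.799 3.092
vertex 2.662 -4.13 3.846
endloop
endfacet
facet normal -0.438 0.801 -0.409
outer loop
vertex 3.062 -2.799 3.092
vertex 2.138 -3.17 3.354
vertex 2.832 -2.559 3.807
endloop
endfacet
facet normal 0.938 -0.093 0.333
outer loop
vertex 3.062 -2.799 3.092
vertex 2.832 -2.559 3.807
vertex 2.662 -4.13 3.846
endloop
endfacet
facet normal -0.437 0.800 -0.410
outer loop
vertex 2.832 -2.559 3.807
vertex 2.138 -3.17 3.354
vertex 2.196 -2.676 4.256
endloop
endfacet
facet normal 0.581 -0.043 0.812
outer loop
vertex 2.832 -2.559 3.807
vertex 2.196 -2.676 4.256
vertex 2.662 -4.13 3.846
endloop
endfacet
facet normal -0.437 0.800 -0.410
outer loop
vertex 2.196 -2.676 4.256
vertex 2.138 -3.17 3.354
vertex 1.525 -3.083 4.177
endloop
endfacet
facet normal 0.043 -0.258 0.965
outer loop
vertex 2.196 -2.676 4.256
vertex 1.525 -3.083 4.177
vertex 2.662 -4.13 3.846
endloop
endfacet
facet normal -0.436 0.801 -0.410
outer loop
vertex 1.525 -3.083 4.177
vertex 2.138 -3.17 3.354
vertex 1.213 -3.54 3.616
endloop
endfacet
facet normal -0.361 -0.614 0.701
outer loop
vertex 1.525 -3.083 4.177
vertex 1.213 -3.54 3.616
vertex 2.662 -4.13 3.846
endloop
endfacet
facet normal -0.436 0.801 -0.410
outer loop
vertex 1.213 -3.54 3.616
vertex 2.138 -3.17 3.354
vertex 1.443 -3.781 2.901
endloop
endfacet
facet normal -0.395 -0.901 0.177
outer loop
vertex 1.213 -3.54 3.616
vertex 1.443 -3.781 2.901
vertex 2.662 -4.13 3.846
endloop
endfacet
facet normal -0.437 0.801 -0.410
outer loop
vertex 1.443 -3.781 2.901
vertex 2.138 -3.17 3.354
vertex 2.08 -3.663 2.452
endloop
endfacet
facet normal -0.037 -0.952 -0.303
outer loop
vertex 1.443 -3.781 2.901
vertex 2.08 -3.663 2.452
vertex 2.662 -4.13 3.846
endloop
endfacet
facet normal -0.436 0.801 -0.410
outer loop
vertex 2.08 -3.663 2.452
vertex 2.138 -3.17 3.354
vertex 2.751 -3.257 2.531
endloop
endfacet
facet normal 0.500 -0.737 -0.455
outer loop
vertex 2.08 -3.663 2.452
vertex 2.751 -3.257 2.531
vertex 2.662 -4.13 3.846
endloop
endfacet
facet normal 0.521 0.238 -0.819
outer loop
vertex 4.095 2.889 -0.628
vertex 3.286 3.091 -1.084
vertex 3.74 3.77 -0.598
endloop
endfacet
facet normal 0.767 0.289 0.573
outer loop
vertex 4.095 2.889 -0.628
vertex 3.74 3.77 -0.598
vertex 3.082 2.427 0.961
endloop
endfacet
facet normal 0.767 0.290 0.573
outer loop
vertex 3.082 2.427 0.961
vertex 3.74 3.77 -0.598
vertex 2.727 3.307 0.991
endloop
endfacet
facet normal -0.523 -0.239 0.818
outer loop
vertex 3.082 2.427 0.961
vertex 2.727 3.307 0.991
vertex 2.274 2.629 0.504
endloop
endfacet
facet normal 0.521 0.238 -0.819
outer loop
vertex 3.74 3.77 -0.598
vertex 3.286 3.091 -1.084
vertex 2.931 3.972 -1.054
endloop
endfacet
facet normal 0.060 0.948 0.314
outer loop
vertex 3.74 3.77 -0.598
vertex 2.931 3.972 -1.054
vertex 2.727 3.307 0.991
endloop
endfacet
facet normal 0.060 0.948 0.314
outer loop
vertex 2.727 3.307 0.991
vertex 2.931 3.972 -1.054
vertex 1.919 3.509 0.535
endloop
endfacet
facet normal -0.522 -0.239 0.819
outer loop
vertex 2.727 3.307 0.991
vertex 1.919 3.509 0.535
vertex 2.274 2.629 0.504
endloop
endfacet
facet normal 0.523 0.238 -0.819
outer loop
vertex 2.931 3.972 -1.054
vertex 3.286 3.091 -1.084
vertex 2.478 3.293 -1.541
endloop
endfacet
facet normal -0.707 0.658 -0.259
outer loop
vertex 2.931 3.972 -1.054
vertex 2.478 3.293 -1.541
vertex 1.919 3.509 0.535
endloop
endfacet
facet normal -0.706 0.659 -0.259
outer loop
vertex 1.919 3.509 0.535
vertex 2.478 3.293 -1.541
vertex 1.465 2.831 0.048
endloop
endfacet
facet normal -0.521 -0.239 0.819
outer loop
vertex 1.919 3.509 0.535
vertex 1.465 2.831 0.048
vertex 2.274 2.629 0.504
endloop
endfacet
facet normal 0.523 0.239 -0.818
outer loop
vertex 2.478 3.293 -1.541
vertex 3.286 3.091 -1.084
vertex 2.833 2.413 -1.571
endloop
endfacet
facet normal -0.767 -0.290 -0.573
outer loop
vertex 2.478 3.293 -1.541
vertex 2.833 2.413 -1.571
vertex 1.465 2.831 0.048
endloop
endfacet
facet normal -0.767 -0.289 -0.573
outer loop
vertex 1.465 2.831 0.048
vertex 2.833 2.413 -1.571
vertex 1.82 1.95 0.018
endloop
endfacet
facet normal -0.521 -0.238 0.819
outer loop
vertex 1.465 2.831 0.048
vertex 1.82 1.95 0.018
vertex 2.274 2.629 0.504
endloop
endfacet
facet normal 0.522 0.239 -0.819
outer loop
vertex 2.833 2.413 -1.571
vertex 3.286 3.091 -1.084
vertex 3.641 2.211 -1.115
endloop
endfacet
facet normal -0.060 -0.948 -0.314
outer loop
vertex 2.833 2.413 -1.571
vertex 3.641 2.211 -1.115
vertex 1.82 1.95 0.018
endloop
endfacet
facet normal -0.060 -0.948 -0.314
outer loop
vertex 1.82 1.95 0.018
vertex 3.641 2.211 -1.115
vertex 2.629 1.748 0.474
endloop
endfacet
facet normal -0.521 -0.238 0.819
outer loop
vertex 1.82 1.95 0.018
vertex 2.629 1.748 0.474
vertex 2.274 2.629 0.504
endloop
endfacet
facet normal 0.521 0.239 -0.819
outer loop
vertex 3.641 2.211 -1.115
vertex 3.286 3.091 -1.084
vertex 4.095 2.889 -0.628
endloop
endfacet
facet normal 0.707 -0.659 0.258
outer loop
vertex 3.641 2.211 -1.115
vertex 4.095 2.889 -0.628
vertex 2.629 1.748 0.474
endloop
endfacet
facet normal 0.707 -0.658 0.259
outer loop
vertex 2.629 1.748 0.474
vertex 4.095 2.889 -0.628
vertex 3.082 2.427 0.961
endloop
endfacet
facet normal -0.523 -0.238 0.819
outer loop
vertex 2.629 1.748 0.474
vertex 3.082 2.427 0.961
vertex 2.274 2.629 0.504
endloop
endfacet

endsolid


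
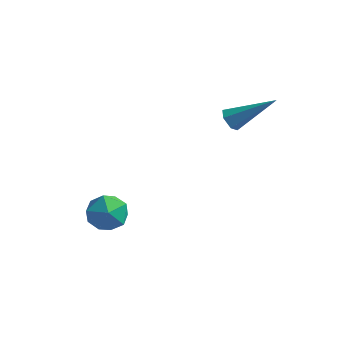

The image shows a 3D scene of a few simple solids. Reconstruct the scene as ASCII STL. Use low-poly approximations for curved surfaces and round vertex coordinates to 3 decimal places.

solid 
facet normal -0.725 -0.151 0.672
outer loop
vertex -3.206 -1.074 -2.995
vertex -2.876 -2.005 -2.848
vertex -2.518 -1.255 -2.294
endloop
endfacet
facet normal -0.530 0.534 0.658
outer loop
vertex -3.206 -1.074 -2.995
vertex -2.518 -1.255 -2.294
vertex -2.434 -0.45 -2.88
endloop
endfacet
facet normal -0.628 0.778 -0.004
outer loop
vertex -3.206 -1.074 -2.995
vertex -2.434 -0.45 -2.88
vertex -2.741 -0.703 -3.797
endloop
endfacet
facet normal -0.884 0.242 -0.401
outer loop
vertex -3.206 -1.074 -2.995
vertex -2.741 -0.703 -3.797
vertex -3.013 -1.664 -3.777
endloop
endfacet
facet normal -0.943 -0.332 0.017
outer loop
vertex -3.206 -1.074 -2.995
vertex -3.013 -1.664 -3.777
vertex -2.876 -2.005 -2.848
endloop
endfacet
facet normal 0.168 0.569 0.805
outer loop
vertex -2.434 -0.45 -2.88
vertex -2.518 -1.255 -2.294
vertex -1.627 -0.996 -2.663
endloop
endfacet
facet normal -0.147 -0.541 0.828
outer loop
vertex -2.518 -1.255 -2.294
vertex -2.876 -2.005 -2.848
vertex -1.899 -1.957 -2.643
endloop
endfacet
facet normal -0.502 -0.833 -0.232
outer loop
vertex -2.876 -2.005 -2.848
vertex -3.013 -1.664 -3.777
vertex -2.206 -2.21 -3.56
endloop
endfacet
facet normal -0.404 0.096 -0.910
outer loop
vertex -3.013 -1.664 -3.777
vertex -2.741 -0.703 -3.797
vertex -2.122 -1.405 -4.146
endloop
endfacet
facet normal 0.009 0.963 -0.269
outer loop
vertex -2.741 -0.703 -3.797
vertex -2.434 -0.45 -2.88
vertex -1.764 -0.655 -3.592
endloop
endfacet
facet normal 0.884 -0.242 0.401
outer loop
vertex -1.434 -1.586 -3.445
vertex -1.627 -0.996 -2.663
vertex -1.899 -1.957 -2.643
endloop
endfacet
facet normal 0.628 -0.778 0.004
outer loop
vertex -1.434 -1.586 -3.445
vertex -1.899 -1.957 -2.643
vertex -2.206 -2.21 -3.56
endloop
endfacet
facet normal 0.530 -0.534 -0.658
outer loop
vertex -1.434 -1.586 -3.445
vertex -2.206 -2.21 -3.56
vertex -2.122 -1.405 -4.146
endloop
endfacet
facet normal 0.725 0.151 -0.672
outer loop
vertex -1.434 -1.586 -3.445
vertex -2.122 -1.405 -4.146
vertex -1.764 -0.655 -3.592
endloop
endfacet
facet normal 0.943 0.332 -0.017
outer loop
vertex -1.434 -1.586 -3.445
vertex -1.764 -0.655 -3.592
vertex -1.627 -0.996 -2.663
endloop
endfacet
facet normal 0.404 -0.096 0.910
outer loop
vertex -1.899 -1.957 -2.643
vertex -1.627 -0.996 -2.663
vertex -2.518 -1.255 -2.294
endloop
endfacet
facet normal -0.009 -0.963 0.269
outer loop
vertex -2.206 -2.21 -3.56
vertex -1.899 -1.957 -2.643
vertex -2.876 -2.005 -2.848
endloop
endfacet
facet normal -0.168 -0.569 -0.805
outer loop
vertex -2.122 -1.405 -4.146
vertex -2.206 -2.21 -3.56
vertex -3.013 -1.664 -3.777
endloop
endfacet
facet normal 0.147 0.541 -0.828
outer loop
vertex -1.764 -0.655 -3.592
vertex -2.122 -1.405 -4.146
vertex -2.741 -0.703 -3.797
endloop
endfacet
facet normal 0.502 0.833 0.232
outer loop
vertex -1.627 -0.996 -2.663
vertex -1.764 -0.655 -3.592
vertex -2.434 -0.45 -2.88
endloop
endfacet
facet normal -0.754 -0.333 -0.566
outer loop
vertex 1.636 2.174 0.743
vertex 1.278 2.237 1.183
vertex 1.361 2.668 0.819
endloop
endfacet
facet normal 0.601 0.438 -0.668
outer loop
vertex 1.636 2.174 0.743
vertex 1.361 2.668 0.819
vertex 2.922 2.963 2.417
endloop
endfacet
facet normal -0.754 -0.333 -0.567
outer loop
vertex 1.361 2.668 0.819
vertex 1.278 2.237 1.183
vertex 1.003 2.731 1.258
endloop
endfacet
facet normal -0.023 0.987 -0.160
outer loop
vertex 1.361 2.668 0.819
vertex 1.003 2.731 1.258
vertex 2.922 2.963 2.417
endloop
endfacet
facet normal -0.754 -0.333 -0.567
outer loop
vertex 1.003 2.731 1.258
vertex 1.278 2.237 1.183
vertex 0.92 2.3 1.622
endloop
endfacet
facet normal -0.458 0.623 0.634
outer loop
vertex 1.003 2.731 1.258
vertex 0.92 2.3 1.622
vertex 2.922 2.963 2.417
endloop
endfacet
facet normal -0.754 -0.332 -0.567
outer loop
vertex 0.92 2.3 1.622
vertex 1.278 2.237 1.183
vertex 1.195 1.806 1.546
endloop
endfacet
facet normal -0.268 -0.291 0.918
outer loop
vertex 0.92 2.3 1.622
vertex 1.195 1.806 1.546
vertex 2.922 2.963 2.417
endloop
endfacet
facet normal -0.753 -0.333 -0.567
outer loop
vertex 1.195 1.806 1.546
vertex 1.278 2.237 1.183
vertex 1.553 1.744 1.107
endloop
endfacet
facet normal 0.356 -0.840 0.409
outer loop
vertex 1.195 1.806 1.546
vertex 1.553 1.744 1.107
vertex 2.922 2.963 2.417
endloop
endfacet
facet normal -0.754 -0.333 -0.566
outer loop
vertex 1.553 1.744 1.107
vertex 1.278 2.237 1.183
vertex 1.636 2.174 0.743
endloop
endfacet
facet normal 0.791 -0.477 -0.383
outer loop
vertex 1.553 1.744 1.107
vertex 1.636 2.174 0.743
vertex 2.922 2.963 2.417
endloop
endfacet

endsolid


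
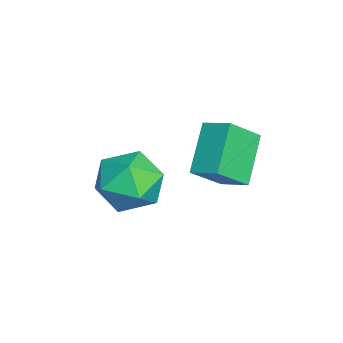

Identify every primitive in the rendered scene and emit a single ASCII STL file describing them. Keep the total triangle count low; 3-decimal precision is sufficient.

solid 
facet normal -0.422 0.616 -0.665
outer loop
vertex -3.133 2.423 3.569
vertex -1.825 2.098 2.437
vertex -3.647 1.665 3.193
endloop
endfacet
facet normal -0.743 0.184 0.644
outer loop
vertex -3.055 0.802 4.123
vertex -3.133 2.423 3.569
vertex -3.647 1.665 3.193
endloop
endfacet
facet normal -0.422 0.616 -0.665
outer loop
vertex -3.647 1.665 3.193
vertex -1.825 2.098 2.437
vertex -2.339 1.34 2.061
endloop
endfacet
facet normal -0.519 -0.766 -0.380
outer loop
vertex -2.339 1.34 2.061
vertex -3.055 0.802 4.123
vertex -3.647 1.665 3.193
endloop
endfacet
facet normal 0.519 0.766 0.380
outer loop
vertex -3.133 2.423 3.569
vertex -1.233 1.235 3.367
vertex -1.825 2.098 2.437
endloop
endfacet
facet normal -0.743 0.184 0.644
outer loop
vertex -2.541 1.56 4.499
vertex -3.133 2.423 3.569
vertex -3.055 0.802 4.123
endloop
endfacet
facet normal 0.519 0.766 0.380
outer loop
vertex -2.541 1.56 4.499
vertex -1.233 1.235 3.367
vertex -3.133 2.423 3.569
endloop
endfacet
facet normal 0.743 -0.184 -0.644
outer loop
vertex -1.825 2.098 2.437
vertex -1.233 1.235 3.367
vertex -2.339 1.34 2.061
endloop
endfacet
facet normal -0.519 -0.766 -0.380
outer loop
vertex -1.747 0.477 2.991
vertex -3.055 0.802 4.123
vertex -2.339 1.34 2.061
endloop
endfacet
facet normal 0.743 -0.184 -0.644
outer loop
vertex -2.339 1.34 2.061
vertex -1.233 1.235 3.367
vertex -1.747 0.477 2.991
endloop
endfacet
facet normal 0.422 -0.616 0.665
outer loop
vertex -1.747 0.477 2.991
vertex -2.541 1.56 4.499
vertex -3.055 0.802 4.123
endloop
endfacet
facet normal 0.422 -0.616 0.665
outer loop
vertex -1.233 1.235 3.367
vertex -2.541 1.56 4.499
vertex -1.747 0.477 2.991
endloop
endfacet
facet normal -0.948 0.260 0.186
outer loop
vertex -3.932 -0.533 1.212
vertex -4.207 -1.646 1.364
vertex -3.856 -1.01 2.263
endloop
endfacet
facet normal -0.498 0.776 0.388
outer loop
vertex -3.932 -0.533 1.212
vertex -3.856 -1.01 2.263
vertex -3.028 -0.293 1.892
endloop
endfacet
facet normal -0.121 0.976 -0.184
outer loop
vertex -3.932 -0.533 1.212
vertex -3.028 -0.293 1.892
vertex -2.867 -0.486 0.763
endloop
endfacet
facet normal -0.338 0.582 -0.740
outer loop
vertex -3.932 -0.533 1.212
vertex -2.867 -0.486 0.763
vertex -3.596 -1.323 0.437
endloop
endfacet
facet normal -0.848 0.140 -0.510
outer loop
vertex -3.932 -0.533 1.212
vertex -3.596 -1.323 0.437
vertex -4.207 -1.646 1.364
endloop
endfacet
facet normal -0.045 0.499 0.865
outer loop
vertex -3.028 -0.293 1.892
vertex -3.856 -1.01 2.263
vertex -2.744 -1.257 2.463
endloop
endfacet
facet normal -0.773 -0.336 0.539
outer loop
vertex -3.856 -1.01 2.263
vertex -4.207 -1.646 1.364
vertex -3.473 -2.094 2.137
endloop
endfacet
facet normal -0.612 -0.529 -0.588
outer loop
vertex -4.207 -1.646 1.364
vertex -3.596 -1.323 0.437
vertex -3.312 -2.287 1.008
endloop
endfacet
facet normal 0.214 0.187 -0.959
outer loop
vertex -3.596 -1.323 0.437
vertex -2.867 -0.486 0.763
vertex -2.484 -1.57 0.637
endloop
endfacet
facet normal 0.565 0.823 -0.060
outer loop
vertex -2.867 -0.486 0.763
vertex -3.028 -0.293 1.892
vertex -2.133 -0.934 1.536
endloop
endfacet
facet normal 0.338 -0.582 0.740
outer loop
vertex -2.408 -2.047 1.688
vertex -2.744 -1.257 2.463
vertex -3.473 -2.094 2.137
endloop
endfacet
facet normal 0.121 -0.976 0.184
outer loop
vertex -2.408 -2.047 1.688
vertex -3.473 -2.094 2.137
vertex -3.312 -2.287 1.008
endloop
endfacet
facet normal 0.498 -0.776 -0.388
outer loop
vertex -2.408 -2.047 1.688
vertex -3.312 -2.287 1.008
vertex -2.484 -1.57 0.637
endloop
endfacet
facet normal 0.948 -0.260 -0.186
outer loop
vertex -2.408 -2.047 1.688
vertex -2.484 -1.57 0.637
vertex -2.133 -0.934 1.536
endloop
endfacet
facet normal 0.848 -0.140 0.510
outer loop
vertex -2.408 -2.047 1.688
vertex -2.133 -0.934 1.536
vertex -2.744 -1.257 2.463
endloop
endfacet
facet normal -0.214 -0.187 0.959
outer loop
vertex -3.473 -2.094 2.137
vertex -2.744 -1.257 2.463
vertex -3.856 -1.01 2.263
endloop
endfacet
facet normal -0.565 -0.823 0.060
outer loop
vertex -3.312 -2.287 1.008
vertex -3.473 -2.094 2.137
vertex -4.207 -1.646 1.364
endloop
endfacet
facet normal 0.045 -0.499 -0.865
outer loop
vertex -2.484 -1.57 0.637
vertex -3.312 -2.287 1.008
vertex -3.596 -1.323 0.437
endloop
endfacet
facet normal 0.773 0.336 -0.539
outer loop
vertex -2.133 -0.934 1.536
vertex -2.484 -1.57 0.637
vertex -2.867 -0.486 0.763
endloop
endfacet
facet normal 0.612 0.529 0.588
outer loop
vertex -2.744 -1.257 2.463
vertex -2.133 -0.934 1.536
vertex -3.028 -0.293 1.892
endloop
endfacet

endsolid


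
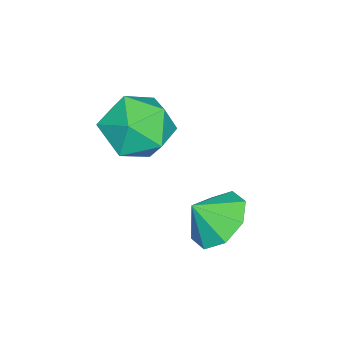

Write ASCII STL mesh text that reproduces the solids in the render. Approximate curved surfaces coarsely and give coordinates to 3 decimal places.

solid 
facet normal -0.358 0.592 -0.722
outer loop
vertex -1.569 0.39 -3.55
vertex -1.955 1.043 -2.824
vertex -1.045 0.962 -3.341
endloop
endfacet
facet normal 0.737 -0.676 0.001
outer loop
vertex -1.569 0.39 -3.55
vertex -1.045 0.962 -3.341
vertex -1.565 0.397 -2.036
endloop
endfacet
facet normal -0.358 0.592 -0.722
outer loop
vertex -1.045 0.962 -3.341
vertex -1.955 1.043 -2.824
vertex -1.054 1.581 -2.829
endloop
endfacet
facet normal 0.936 -0.217 0.279
outer loop
vertex -1.045 0.962 -3.341
vertex -1.054 1.581 -2.829
vertex -1.565 0.397 -2.036
endloop
endfacet
facet normal -0.358 0.592 -0.722
outer loop
vertex -1.054 1.581 -2.829
vertex -1.955 1.043 -2.824
vertex -1.591 1.885 -2.314
endloop
endfacet
facet normal 0.725 0.139 0.674
outer loop
vertex -1.054 1.581 -2.829
vertex -1.591 1.885 -2.314
vertex -1.565 0.397 -2.036
endloop
endfacet
facet normal -0.359 0.592 -0.722
outer loop
vertex -1.591 1.885 -2.314
vertex -1.955 1.043 -2.824
vertex -2.341 1.695 -2.097
endloop
endfacet
facet normal 0.230 0.183 0.956
outer loop
vertex -1.591 1.885 -2.314
vertex -2.341 1.695 -2.097
vertex -1.565 0.397 -2.036
endloop
endfacet
facet normal -0.359 0.592 -0.722
outer loop
vertex -2.341 1.695 -2.097
vertex -1.955 1.043 -2.824
vertex -2.865 1.123 -2.306
endloop
endfacet
facet normal -0.261 -0.111 0.959
outer loop
vertex -2.341 1.695 -2.097
vertex -2.865 1.123 -2.306
vertex -1.565 0.397 -2.036
endloop
endfacet
facet normal -0.359 0.592 -0.722
outer loop
vertex -2.865 1.123 -2.306
vertex -1.955 1.043 -2.824
vertex -2.856 0.504 -2.818
endloop
endfacet
facet normal -0.460 -0.570 0.681
outer loop
vertex -2.865 1.123 -2.306
vertex -2.856 0.504 -2.818
vertex -1.565 0.397 -2.036
endloop
endfacet
facet normal -0.359 0.591 -0.722
outer loop
vertex -2.856 0.504 -2.818
vertex -1.955 1.043 -2.824
vertex -2.32 0.2 -3.333
endloop
endfacet
facet normal -0.250 -0.925 0.286
outer loop
vertex -2.856 0.504 -2.818
vertex -2.32 0.2 -3.333
vertex -1.565 0.397 -2.036
endloop
endfacet
facet normal -0.358 0.591 -0.722
outer loop
vertex -2.32 0.2 -3.333
vertex -1.955 1.043 -2.824
vertex -1.569 0.39 -3.55
endloop
endfacet
facet normal 0.246 -0.969 0.004
outer loop
vertex -2.32 0.2 -3.333
vertex -1.569 0.39 -3.55
vertex -1.565 0.397 -2.036
endloop
endfacet
facet normal -0.511 0.145 0.848
outer loop
vertex -3.189 -1.025 0.381
vertex -4.116 -1.702 -0.062
vertex -3.211 -2.239 0.575
endloop
endfacet
facet normal 0.192 0.151 0.970
outer loop
vertex -3.189 -1.025 0.381
vertex -3.211 -2.239 0.575
vertex -2.155 -1.683 0.279
endloop
endfacet
facet normal 0.481 0.667 0.569
outer loop
vertex -3.189 -1.025 0.381
vertex -2.155 -1.683 0.279
vertex -2.406 -0.802 -0.542
endloop
endfacet
facet normal -0.043 0.979 0.200
outer loop
vertex -3.189 -1.025 0.381
vertex -2.406 -0.802 -0.542
vertex -3.618 -0.813 -0.752
endloop
endfacet
facet normal -0.657 0.656 0.371
outer loop
vertex -3.189 -1.025 0.381
vertex -3.618 -0.813 -0.752
vertex -4.116 -1.702 -0.062
endloop
endfacet
facet normal 0.460 -0.473 0.751
outer loop
vertex -2.155 -1.683 0.279
vertex -3.211 -2.239 0.575
vertex -2.442 -2.767 -0.228
endloop
endfacet
facet normal -0.677 -0.484 0.554
outer loop
vertex -3.211 -2.239 0.575
vertex -4.116 -1.702 -0.062
vertex -3.654 -2.778 -0.438
endloop
endfacet
facet normal -0.914 0.343 -0.217
outer loop
vertex -4.116 -1.702 -0.062
vertex -3.618 -0.813 -0.752
vertex -3.905 -1.897 -1.259
endloop
endfacet
facet normal 0.078 0.866 -0.495
outer loop
vertex -3.618 -0.813 -0.752
vertex -2.406 -0.802 -0.542
vertex -2.849 -1.341 -1.555
endloop
endfacet
facet normal 0.927 0.361 0.104
outer loop
vertex -2.406 -0.802 -0.542
vertex -2.155 -1.683 0.279
vertex -1.944 -1.878 -0.918
endloop
endfacet
facet normal 0.043 -0.979 -0.200
outer loop
vertex -2.871 -2.555 -1.361
vertex -2.442 -2.767 -0.228
vertex -3.654 -2.778 -0.438
endloop
endfacet
facet normal -0.481 -0.667 -0.569
outer loop
vertex -2.871 -2.555 -1.361
vertex -3.654 -2.778 -0.438
vertex -3.905 -1.897 -1.259
endloop
endfacet
facet normal -0.192 -0.151 -0.970
outer loop
vertex -2.871 -2.555 -1.361
vertex -3.905 -1.897 -1.259
vertex -2.849 -1.341 -1.555
endloop
endfacet
facet normal 0.511 -0.145 -0.848
outer loop
vertex -2.871 -2.555 -1.361
vertex -2.849 -1.341 -1.555
vertex -1.944 -1.878 -0.918
endloop
endfacet
facet normal 0.657 -0.656 -0.371
outer loop
vertex -2.871 -2.555 -1.361
vertex -1.944 -1.878 -0.918
vertex -2.442 -2.767 -0.228
endloop
endfacet
facet normal -0.078 -0.866 0.495
outer loop
vertex -3.654 -2.778 -0.438
vertex -2.442 -2.767 -0.228
vertex -3.211 -2.239 0.575
endloop
endfacet
facet normal -0.927 -0.361 -0.104
outer loop
vertex -3.905 -1.897 -1.259
vertex -3.654 -2.778 -0.438
vertex -4.116 -1.702 -0.062
endloop
endfacet
facet normal -0.460 0.473 -0.751
outer loop
vertex -2.849 -1.341 -1.555
vertex -3.905 -1.897 -1.259
vertex -3.618 -0.813 -0.752
endloop
endfacet
facet normal 0.677 0.484 -0.554
outer loop
vertex -1.944 -1.878 -0.918
vertex -2.849 -1.341 -1.555
vertex -2.406 -0.802 -0.542
endloop
endfacet
facet normal 0.914 -0.343 0.217
outer loop
vertex -2.442 -2.767 -0.228
vertex -1.944 -1.878 -0.918
vertex -2.155 -1.683 0.279
endloop
endfacet

endsolid


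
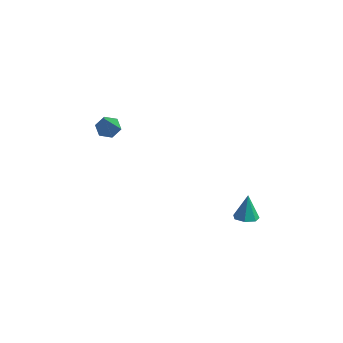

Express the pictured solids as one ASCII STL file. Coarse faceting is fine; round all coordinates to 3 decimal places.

solid 
facet normal 0.021 -0.368 -0.929
outer loop
vertex 3.437 0.365 -4.184
vertex 2.972 0.652 -4.308
vertex 3.506 0.813 -4.36
endloop
endfacet
facet normal 0.902 0.030 0.431
outer loop
vertex 3.437 0.365 -4.184
vertex 3.506 0.813 -4.36
vertex 2.948 1.088 -3.212
endloop
endfacet
facet normal 0.021 -0.369 -0.929
outer loop
vertex 3.506 0.813 -4.36
vertex 2.972 0.652 -4.308
vertex 3.173 1.139 -4.497
endloop
endfacet
facet normal 0.661 0.736 0.145
outer loop
vertex 3.506 0.813 -4.36
vertex 3.173 1.139 -4.497
vertex 2.948 1.088 -3.212
endloop
endfacet
facet normal 0.021 -0.369 -0.929
outer loop
vertex 3.173 1.139 -4.497
vertex 2.972 0.652 -4.308
vertex 2.689 1.099 -4.492
endloop
endfacet
facet normal -0.082 0.996 0.025
outer loop
vertex 3.173 1.139 -4.497
vertex 2.689 1.099 -4.492
vertex 2.948 1.088 -3.212
endloop
endfacet
facet normal 0.020 -0.370 -0.929
outer loop
vertex 2.689 1.099 -4.492
vertex 2.972 0.652 -4.308
vertex 2.418 0.722 -4.348
endloop
endfacet
facet normal -0.771 0.616 0.161
outer loop
vertex 2.689 1.099 -4.492
vertex 2.418 0.722 -4.348
vertex 2.948 1.088 -3.212
endloop
endfacet
facet normal 0.020 -0.370 -0.929
outer loop
vertex 2.418 0.722 -4.348
vertex 2.972 0.652 -4.308
vertex 2.564 0.293 -4.174
endloop
endfacet
facet normal -0.885 -0.118 0.451
outer loop
vertex 2.418 0.722 -4.348
vertex 2.564 0.293 -4.174
vertex 2.948 1.088 -3.212
endloop
endfacet
facet normal 0.020 -0.369 -0.929
outer loop
vertex 2.564 0.293 -4.174
vertex 2.972 0.652 -4.308
vertex 3.018 0.134 -4.101
endloop
endfacet
facet normal -0.338 -0.655 0.676
outer loop
vertex 2.564 0.293 -4.174
vertex 3.018 0.134 -4.101
vertex 2.948 1.088 -3.212
endloop
endfacet
facet normal 0.020 -0.370 -0.929
outer loop
vertex 3.018 0.134 -4.101
vertex 2.972 0.652 -4.308
vertex 3.437 0.365 -4.184
endloop
endfacet
facet normal 0.457 -0.588 0.667
outer loop
vertex 3.018 0.134 -4.101
vertex 3.437 0.365 -4.184
vertex 2.948 1.088 -3.212
endloop
endfacet
facet normal -0.079 0.569 -0.818
outer loop
vertex -2.544 0.796 0.937
vertex -2.819 0.393 0.683
vertex -3.093 0.772 0.973
endloop
endfacet
facet normal 0.022 0.640 0.768
outer loop
vertex -2.544 0.796 0.937
vertex -3.093 0.772 0.973
vertex -2.681 -0.593 2.097
endloop
endfacet
facet normal -0.079 0.569 -0.818
outer loop
vertex -3.093 0.772 0.973
vertex -2.819 0.393 0.683
vertex -3.368 0.369 0.719
endloop
endfacet
facet normal -0.810 0.207 0.548
outer loop
vertex -3.093 0.772 0.973
vertex -3.368 0.369 0.719
vertex -2.681 -0.593 2.097
endloop
endfacet
facet normal -0.079 0.569 -0.818
outer loop
vertex -3.368 0.369 0.719
vertex -2.819 0.393 0.683
vertex -3.094 -0.01 0.429
endloop
endfacet
facet normal -0.812 -0.584 -0.003
outer loop
vertex -3.368 0.369 0.719
vertex -3.094 -0.01 0.429
vertex -2.681 -0.593 2.097
endloop
endfacet
facet normal -0.081 0.571 -0.817
outer loop
vertex -3.094 -0.01 0.429
vertex -2.819 0.393 0.683
vertex -2.546 0.015 0.392
endloop
endfacet
facet normal 0.020 -0.942 -0.334
outer loop
vertex -3.094 -0.01 0.429
vertex -2.546 0.015 0.392
vertex -2.681 -0.593 2.097
endloop
endfacet
facet normal -0.081 0.571 -0.817
outer loop
vertex -2.546 0.015 0.392
vertex -2.819 0.393 0.683
vertex -2.271 0.418 0.646
endloop
endfacet
facet normal 0.853 -0.510 -0.114
outer loop
vertex -2.546 0.015 0.392
vertex -2.271 0.418 0.646
vertex -2.681 -0.593 2.097
endloop
endfacet
facet normal -0.081 0.571 -0.817
outer loop
vertex -2.271 0.418 0.646
vertex -2.819 0.393 0.683
vertex -2.544 0.796 0.937
endloop
endfacet
facet normal 0.855 0.281 0.437
outer loop
vertex -2.271 0.418 0.646
vertex -2.544 0.796 0.937
vertex -2.681 -0.593 2.097
endloop
endfacet

endsolid


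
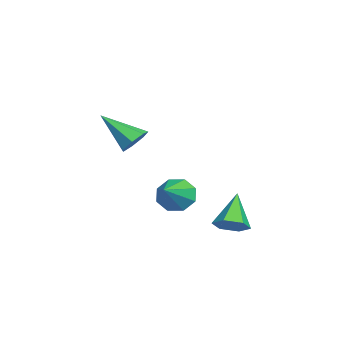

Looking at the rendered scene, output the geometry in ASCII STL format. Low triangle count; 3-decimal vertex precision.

solid 
facet normal 0.663 -0.163 -0.730
outer loop
vertex 2.104 0.697 -1.775
vertex 1.607 0.283 -2.134
vertex 1.644 1.01 -2.263
endloop
endfacet
facet normal 0.153 0.891 0.427
outer loop
vertex 2.104 0.697 -1.775
vertex 1.644 1.01 -2.263
vertex 0.493 0.557 -0.906
endloop
endfacet
facet normal 0.663 -0.163 -0.731
outer loop
vertex 1.644 1.01 -2.263
vertex 1.607 0.283 -2.134
vertex 1.147 0.596 -2.621
endloop
endfacet
facet normal -0.545 0.817 -0.189
outer loop
vertex 1.644 1.01 -2.263
vertex 1.147 0.596 -2.621
vertex 0.493 0.557 -0.906
endloop
endfacet
facet normal 0.662 -0.164 -0.731
outer loop
vertex 1.147 0.596 -2.621
vertex 1.607 0.283 -2.134
vertex 1.109 -0.131 -2.492
endloop
endfacet
facet normal -0.934 -0.014 -0.357
outer loop
vertex 1.147 0.596 -2.621
vertex 1.109 -0.131 -2.492
vertex 0.493 0.557 -0.906
endloop
endfacet
facet normal 0.662 -0.164 -0.731
outer loop
vertex 1.109 -0.131 -2.492
vertex 1.607 0.283 -2.134
vertex 1.569 -0.445 -2.005
endloop
endfacet
facet normal -0.626 -0.774 0.093
outer loop
vertex 1.109 -0.131 -2.492
vertex 1.569 -0.445 -2.005
vertex 0.493 0.557 -0.906
endloop
endfacet
facet normal 0.663 -0.164 -0.730
outer loop
vertex 1.569 -0.445 -2.005
vertex 1.607 0.283 -2.134
vertex 2.067 -0.031 -1.646
endloop
endfacet
facet normal 0.072 -0.701 0.709
outer loop
vertex 1.569 -0.445 -2.005
vertex 2.067 -0.031 -1.646
vertex 0.493 0.557 -0.906
endloop
endfacet
facet normal 0.663 -0.163 -0.730
outer loop
vertex 2.067 -0.031 -1.646
vertex 1.607 0.283 -2.134
vertex 2.104 0.697 -1.775
endloop
endfacet
facet normal 0.462 0.132 0.877
outer loop
vertex 2.067 -0.031 -1.646
vertex 2.104 0.697 -1.775
vertex 0.493 0.557 -0.906
endloop
endfacet
facet normal 0.331 0.705 -0.628
outer loop
vertex 2.852 -2.955 3.041
vertex 2.533 -3.256 2.535
vertex 2.305 -2.781 2.948
endloop
endfacet
facet normal -0.036 0.381 0.924
outer loop
vertex 2.852 -2.955 3.041
vertex 2.305 -2.781 2.948
vertex 1.947 -4.504 3.645
endloop
endfacet
facet normal 0.331 0.705 -0.628
outer loop
vertex 2.305 -2.781 2.948
vertex 2.533 -3.256 2.535
vertex 1.93 -2.965 2.544
endloop
endfacet
facet normal -0.759 0.374 0.534
outer loop
vertex 2.305 -2.781 2.948
vertex 1.93 -2.965 2.544
vertex 1.947 -4.504 3.645
endloop
endfacet
facet normal 0.331 0.705 -0.628
outer loop
vertex 1.93 -2.965 2.544
vertex 2.533 -3.256 2.535
vertex 2.009 -3.368 2.133
endloop
endfacet
facet normal -0.991 -0.086 -0.106
outer loop
vertex 1.93 -2.965 2.544
vertex 2.009 -3.368 2.133
vertex 1.947 -4.504 3.645
endloop
endfacet
facet normal 0.331 0.705 -0.628
outer loop
vertex 2.009 -3.368 2.133
vertex 2.533 -3.256 2.535
vertex 2.482 -3.687 2.024
endloop
endfacet
facet normal -0.558 -0.652 -0.513
outer loop
vertex 2.009 -3.368 2.133
vertex 2.482 -3.687 2.024
vertex 1.947 -4.504 3.645
endloop
endfacet
facet normal 0.331 0.705 -0.627
outer loop
vertex 2.482 -3.687 2.024
vertex 2.533 -3.256 2.535
vertex 2.994 -3.682 2.3
endloop
endfacet
facet normal 0.215 -0.899 -0.382
outer loop
vertex 2.482 -3.687 2.024
vertex 2.994 -3.682 2.3
vertex 1.947 -4.504 3.645
endloop
endfacet
facet normal 0.331 0.705 -0.628
outer loop
vertex 2.994 -3.682 2.3
vertex 2.533 -3.256 2.535
vertex 3.159 -3.356 2.753
endloop
endfacet
facet normal 0.745 -0.640 0.189
outer loop
vertex 2.994 -3.682 2.3
vertex 3.159 -3.356 2.753
vertex 1.947 -4.504 3.645
endloop
endfacet
facet normal 0.331 0.704 -0.628
outer loop
vertex 3.159 -3.356 2.753
vertex 2.533 -3.256 2.535
vertex 2.852 -2.955 3.041
endloop
endfacet
facet normal 0.633 -0.069 0.771
outer loop
vertex 3.159 -3.356 2.753
vertex 2.852 -2.955 3.041
vertex 1.947 -4.504 3.645
endloop
endfacet
facet normal -0.826 0.283 -0.487
outer loop
vertex -1.099 -1.428 -2.459
vertex -1.575 -1.709 -1.814
vertex -1.206 -0.969 -2.01
endloop
endfacet
facet normal 0.826 0.480 -0.294
outer loop
vertex -1.099 -1.428 -2.459
vertex -1.206 -0.969 -2.01
vertex -0.105 -2.211 -0.946
endloop
endfacet
facet normal -0.826 0.282 -0.488
outer loop
vertex -1.206 -0.969 -2.01
vertex -1.575 -1.709 -1.814
vertex -1.53 -0.943 -1.447
endloop
endfacet
facet normal 0.575 0.763 0.296
outer loop
vertex -1.206 -0.969 -2.01
vertex -1.53 -0.943 -1.447
vertex -0.105 -2.211 -0.946
endloop
endfacet
facet normal -0.827 0.282 -0.487
outer loop
vertex -1.53 -0.943 -1.447
vertex -1.575 -1.709 -1.814
vertex -1.88 -1.366 -1.098
endloop
endfacet
facet normal 0.182 0.532 0.827
outer loop
vertex -1.53 -0.943 -1.447
vertex -1.88 -1.366 -1.098
vertex -0.105 -2.211 -0.946
endloop
endfacet
facet normal -0.826 0.282 -0.487
outer loop
vertex -1.88 -1.366 -1.098
vertex -1.575 -1.709 -1.814
vertex -2.052 -1.99 -1.168
endloop
endfacet
facet normal -0.122 -0.077 0.990
outer loop
vertex -1.88 -1.366 -1.098
vertex -2.052 -1.99 -1.168
vertex -0.105 -2.211 -0.946
endloop
endfacet
facet normal -0.826 0.282 -0.487
outer loop
vertex -2.052 -1.99 -1.168
vertex -1.575 -1.709 -1.814
vertex -1.944 -2.449 -1.617
endloop
endfacet
facet normal -0.159 -0.709 0.687
outer loop
vertex -2.052 -1.99 -1.168
vertex -1.944 -2.449 -1.617
vertex -0.105 -2.211 -0.946
endloop
endfacet
facet normal -0.827 0.283 -0.486
outer loop
vertex -1.944 -2.449 -1.617
vertex -1.575 -1.709 -1.814
vertex -1.621 -2.474 -2.181
endloop
endfacet
facet normal 0.093 -0.991 0.097
outer loop
vertex -1.944 -2.449 -1.617
vertex -1.621 -2.474 -2.181
vertex -0.105 -2.211 -0.946
endloop
endfacet
facet normal -0.826 0.283 -0.487
outer loop
vertex -1.621 -2.474 -2.181
vertex -1.575 -1.709 -1.814
vertex -1.271 -2.051 -2.529
endloop
endfacet
facet normal 0.485 -0.759 -0.434
outer loop
vertex -1.621 -2.474 -2.181
vertex -1.271 -2.051 -2.529
vertex -0.105 -2.211 -0.946
endloop
endfacet
facet normal -0.826 0.283 -0.487
outer loop
vertex -1.271 -2.051 -2.529
vertex -1.575 -1.709 -1.814
vertex -1.099 -1.428 -2.459
endloop
endfacet
facet normal 0.789 -0.151 -0.596
outer loop
vertex -1.271 -2.051 -2.529
vertex -1.099 -1.428 -2.459
vertex -0.105 -2.211 -0.946
endloop
endfacet

endsolid


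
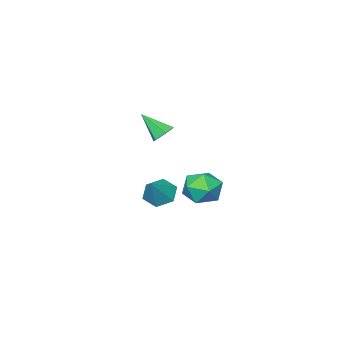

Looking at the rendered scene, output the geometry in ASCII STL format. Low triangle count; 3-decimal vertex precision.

solid 
facet normal -0.281 0.679 -0.679
outer loop
vertex 0.309 1.536 2.175
vertex -0.034 1.85 2.631
vertex 0.589 2.005 2.528
endloop
endfacet
facet normal 0.902 -0.358 -0.240
outer loop
vertex 0.309 1.536 2.175
vertex 0.589 2.005 2.528
vertex 0.414 0.77 3.709
endloop
endfacet
facet normal -0.281 0.679 -0.678
outer loop
vertex 0.589 2.005 2.528
vertex -0.034 1.85 2.631
vertex 0.247 2.318 2.983
endloop
endfacet
facet normal 0.850 0.296 0.435
outer loop
vertex 0.589 2.005 2.528
vertex 0.247 2.318 2.983
vertex 0.414 0.77 3.709
endloop
endfacet
facet normal -0.281 0.679 -0.678
outer loop
vertex 0.247 2.318 2.983
vertex -0.034 1.85 2.631
vertex -0.376 2.163 3.086
endloop
endfacet
facet normal 0.043 0.428 0.903
outer loop
vertex 0.247 2.318 2.983
vertex -0.376 2.163 3.086
vertex 0.414 0.77 3.709
endloop
endfacet
facet normal -0.281 0.679 -0.678
outer loop
vertex -0.376 2.163 3.086
vertex -0.034 1.85 2.631
vertex -0.656 1.694 2.733
endloop
endfacet
facet normal -0.714 -0.095 0.693
outer loop
vertex -0.376 2.163 3.086
vertex -0.656 1.694 2.733
vertex 0.414 0.77 3.709
endloop
endfacet
facet normal -0.281 0.679 -0.678
outer loop
vertex -0.656 1.694 2.733
vertex -0.034 1.85 2.631
vertex -0.314 1.381 2.278
endloop
endfacet
facet normal -0.662 -0.749 0.017
outer loop
vertex -0.656 1.694 2.733
vertex -0.314 1.381 2.278
vertex 0.414 0.77 3.709
endloop
endfacet
facet normal -0.281 0.679 -0.679
outer loop
vertex -0.314 1.381 2.278
vertex -0.034 1.85 2.631
vertex 0.309 1.536 2.175
endloop
endfacet
facet normal 0.145 -0.881 -0.450
outer loop
vertex -0.314 1.381 2.278
vertex 0.309 1.536 2.175
vertex 0.414 0.77 3.709
endloop
endfacet
facet normal -0.632 -0.320 -0.705
outer loop
vertex -2.356 -1.451 -4.242
vertex -2.908 -1.823 -3.578
vertex -3.043 -0.936 -3.86
endloop
endfacet
facet normal 0.511 0.835 -0.206
outer loop
vertex -2.356 -1.451 -4.242
vertex -3.043 -0.936 -3.86
vertex -1.872 -1.297 -2.422
endloop
endfacet
facet normal -0.632 -0.321 -0.706
outer loop
vertex -3.043 -0.936 -3.86
vertex -2.908 -1.823 -3.578
vertex -3.596 -1.308 -3.196
endloop
endfacet
facet normal -0.171 0.913 0.369
outer loop
vertex -3.043 -0.936 -3.86
vertex -3.596 -1.308 -3.196
vertex -1.872 -1.297 -2.422
endloop
endfacet
facet normal -0.632 -0.320 -0.706
outer loop
vertex -3.596 -1.308 -3.196
vertex -2.908 -1.823 -3.578
vertex -3.461 -2.194 -2.915
endloop
endfacet
facet normal -0.401 0.221 0.889
outer loop
vertex -3.596 -1.308 -3.196
vertex -3.461 -2.194 -2.915
vertex -1.872 -1.297 -2.422
endloop
endfacet
facet normal -0.632 -0.320 -0.706
outer loop
vertex -3.461 -2.194 -2.915
vertex -2.908 -1.823 -3.578
vertex -2.773 -2.709 -3.297
endloop
endfacet
facet normal 0.052 -0.550 0.834
outer loop
vertex -3.461 -2.194 -2.915
vertex -2.773 -2.709 -3.297
vertex -1.872 -1.297 -2.422
endloop
endfacet
facet normal -0.632 -0.320 -0.706
outer loop
vertex -2.773 -2.709 -3.297
vertex -2.908 -1.823 -3.578
vertex -2.221 -2.338 -3.96
endloop
endfacet
facet normal 0.733 -0.628 0.259
outer loop
vertex -2.773 -2.709 -3.297
vertex -2.221 -2.338 -3.96
vertex -1.872 -1.297 -2.422
endloop
endfacet
facet normal -0.632 -0.320 -0.705
outer loop
vertex -2.221 -2.338 -3.96
vertex -2.908 -1.823 -3.578
vertex -2.356 -1.451 -4.242
endloop
endfacet
facet normal 0.963 0.063 -0.261
outer loop
vertex -2.221 -2.338 -3.96
vertex -2.356 -1.451 -4.242
vertex -1.872 -1.297 -2.422
endloop
endfacet
facet normal 0.589 0.444 0.675
outer loop
vertex -0.258 4.754 -0.066
vertex -0.555 4.031 0.669
vertex 0.298 3.844 0.047
endloop
endfacet
facet normal 0.852 0.523 0.015
outer loop
vertex -0.258 4.754 -0.066
vertex 0.298 3.844 0.047
vertex 0.083 4.223 -0.933
endloop
endfacet
facet normal 0.359 0.852 -0.381
outer loop
vertex -0.258 4.754 -0.066
vertex 0.083 4.223 -0.933
vertex -0.903 4.646 -0.916
endloop
endfacet
facet normal -0.209 0.977 0.034
outer loop
vertex -0.258 4.754 -0.066
vertex -0.903 4.646 -0.916
vertex -1.297 4.527 0.074
endloop
endfacet
facet normal -0.066 0.725 0.686
outer loop
vertex -0.258 4.754 -0.066
vertex -1.297 4.527 0.074
vertex -0.555 4.031 0.669
endloop
endfacet
facet normal 0.957 -0.128 -0.259
outer loop
vertex 0.083 4.223 -0.933
vertex 0.298 3.844 0.047
vertex -0.003 3.173 -0.734
endloop
endfacet
facet normal 0.533 -0.255 0.807
outer loop
vertex 0.298 3.844 0.047
vertex -0.555 4.031 0.669
vertex -0.397 3.054 0.256
endloop
endfacet
facet normal -0.528 0.200 0.825
outer loop
vertex -0.555 4.031 0.669
vertex -1.297 4.527 0.074
vertex -1.383 3.477 0.273
endloop
endfacet
facet normal -0.760 0.608 -0.229
outer loop
vertex -1.297 4.527 0.074
vertex -0.903 4.646 -0.916
vertex -1.598 3.856 -0.707
endloop
endfacet
facet normal 0.159 0.406 -0.900
outer loop
vertex -0.903 4.646 -0.916
vertex 0.083 4.223 -0.933
vertex -0.745 3.669 -1.329
endloop
endfacet
facet normal 0.209 -0.977 -0.034
outer loop
vertex -1.042 2.946 -0.594
vertex -0.003 3.173 -0.734
vertex -0.397 3.054 0.256
endloop
endfacet
facet normal -0.359 -0.852 0.381
outer loop
vertex -1.042 2.946 -0.594
vertex -0.397 3.054 0.256
vertex -1.383 3.477 0.273
endloop
endfacet
facet normal -0.852 -0.523 -0.015
outer loop
vertex -1.042 2.946 -0.594
vertex -1.383 3.477 0.273
vertex -1.598 3.856 -0.707
endloop
endfacet
facet normal -0.589 -0.444 -0.675
outer loop
vertex -1.042 2.946 -0.594
vertex -1.598 3.856 -0.707
vertex -0.745 3.669 -1.329
endloop
endfacet
facet normal 0.066 -0.725 -0.686
outer loop
vertex -1.042 2.946 -0.594
vertex -0.745 3.669 -1.329
vertex -0.003 3.173 -0.734
endloop
endfacet
facet normal 0.760 -0.608 0.229
outer loop
vertex -0.397 3.054 0.256
vertex -0.003 3.173 -0.734
vertex 0.298 3.844 0.047
endloop
endfacet
facet normal -0.159 -0.406 0.900
outer loop
vertex -1.383 3.477 0.273
vertex -0.397 3.054 0.256
vertex -0.555 4.031 0.669
endloop
endfacet
facet normal -0.957 0.128 0.259
outer loop
vertex -1.598 3.856 -0.707
vertex -1.383 3.477 0.273
vertex -1.297 4.527 0.074
endloop
endfacet
facet normal -0.533 0.255 -0.807
outer loop
vertex -0.745 3.669 -1.329
vertex -1.598 3.856 -0.707
vertex -0.903 4.646 -0.916
endloop
endfacet
facet normal 0.528 -0.200 -0.825
outer loop
vertex -0.003 3.173 -0.734
vertex -0.745 3.669 -1.329
vertex 0.083 4.223 -0.933
endloop
endfacet

endsolid
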